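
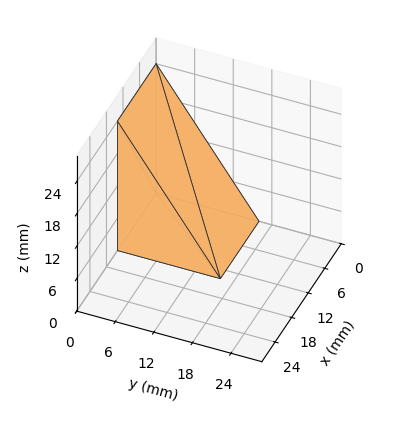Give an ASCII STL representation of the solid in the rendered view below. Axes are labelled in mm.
Reading the render: the shape is a wedge (ramp): 14 × 16 mm base, rising to 24 mm along the y=0 edge and sloping linearly to z=0 at y=16 (dimensions read to the nearest mm from the axis ticks). For the STL, each face is triangulated and given an outward normal.

solid part
  facet normal 0.0000 0.0000 -1.0000
    outer loop
      vertex 14.0 16.0 0.0
      vertex 14.0 0.0 0.0
      vertex 0.0 0.0 0.0
    endloop
  endfacet
  facet normal 0.0000 0.0000 -1.0000
    outer loop
      vertex 0.0 16.0 0.0
      vertex 14.0 16.0 0.0
      vertex 0.0 0.0 0.0
    endloop
  endfacet
  facet normal 0.0000 -1.0000 0.0000
    outer loop
      vertex 0.0 0.0 0.0
      vertex 14.0 0.0 0.0
      vertex 14.0 0.0 24.0
    endloop
  endfacet
  facet normal 0.0000 -1.0000 0.0000
    outer loop
      vertex 0.0 0.0 0.0
      vertex 14.0 0.0 24.0
      vertex 0.0 0.0 24.0
    endloop
  endfacet
  facet normal 0.0000 0.8321 0.5547
    outer loop
      vertex 0.0 0.0 24.0
      vertex 14.0 0.0 24.0
      vertex 14.0 16.0 0.0
    endloop
  endfacet
  facet normal 0.0000 0.8321 0.5547
    outer loop
      vertex 0.0 0.0 24.0
      vertex 14.0 16.0 0.0
      vertex 0.0 16.0 0.0
    endloop
  endfacet
  facet normal -1.0000 0.0000 0.0000
    outer loop
      vertex 0.0 0.0 24.0
      vertex 0.0 16.0 0.0
      vertex 0.0 0.0 0.0
    endloop
  endfacet
  facet normal 1.0000 0.0000 0.0000
    outer loop
      vertex 14.0 0.0 0.0
      vertex 14.0 16.0 0.0
      vertex 14.0 0.0 24.0
    endloop
  endfacet
endsolid part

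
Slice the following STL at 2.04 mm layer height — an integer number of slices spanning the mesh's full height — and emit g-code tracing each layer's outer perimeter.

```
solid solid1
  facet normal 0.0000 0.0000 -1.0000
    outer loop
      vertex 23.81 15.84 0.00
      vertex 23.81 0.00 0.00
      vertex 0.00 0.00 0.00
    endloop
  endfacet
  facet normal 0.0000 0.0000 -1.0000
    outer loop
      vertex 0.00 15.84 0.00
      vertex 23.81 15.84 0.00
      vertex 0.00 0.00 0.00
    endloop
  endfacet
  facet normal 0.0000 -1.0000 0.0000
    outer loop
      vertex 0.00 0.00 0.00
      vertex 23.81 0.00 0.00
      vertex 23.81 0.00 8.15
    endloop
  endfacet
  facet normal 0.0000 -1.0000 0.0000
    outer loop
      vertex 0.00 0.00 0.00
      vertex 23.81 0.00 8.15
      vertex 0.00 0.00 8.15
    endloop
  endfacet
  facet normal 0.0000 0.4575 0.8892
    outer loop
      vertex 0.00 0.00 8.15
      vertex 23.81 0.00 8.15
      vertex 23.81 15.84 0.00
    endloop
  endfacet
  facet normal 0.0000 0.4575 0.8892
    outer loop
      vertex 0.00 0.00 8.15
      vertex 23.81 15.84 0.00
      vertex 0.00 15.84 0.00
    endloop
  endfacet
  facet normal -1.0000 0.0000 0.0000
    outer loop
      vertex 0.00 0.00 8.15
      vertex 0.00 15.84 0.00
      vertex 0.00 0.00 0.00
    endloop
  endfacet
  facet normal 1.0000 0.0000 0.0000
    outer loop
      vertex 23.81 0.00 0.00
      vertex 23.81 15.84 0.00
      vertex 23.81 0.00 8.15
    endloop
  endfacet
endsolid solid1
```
; perimeter-only toolpath
G21 ; units = mm
G90 ; absolute positioning
G28 ; home
; layer 1
G0 Z2.04
G0 X0.00 Y0.00
G1 X23.81 Y0.00
G1 X23.81 Y11.88
G1 X0.00 Y11.88
G1 X0.00 Y0.00
; layer 2
G0 Z4.08
G0 X0.00 Y0.00
G1 X23.81 Y0.00
G1 X23.81 Y7.92
G1 X0.00 Y7.92
G1 X0.00 Y0.00
; layer 3
G0 Z6.11
G0 X0.00 Y0.00
G1 X23.81 Y0.00
G1 X23.81 Y3.96
G1 X0.00 Y3.96
G1 X0.00 Y0.00
M2 ; end

The solid is a wedge (ramp): 23.8 × 15.8 mm base, rising to 8.15 mm along the y=0 edge and sloping linearly to z=0 at y=15.8. Slicing at Δz = 2.04 mm — 4 equal slices spanning the solid's height, so layer i sits at z = i·h/4 — gives 3 non-empty perimeters. Each is a 4-segment closed polygon; G0 lifts to the layer z and rapids to the start vertex, then G1 traces the edges. The cross-section shrinks linearly with z (the slice at the apex is degenerate and omitted).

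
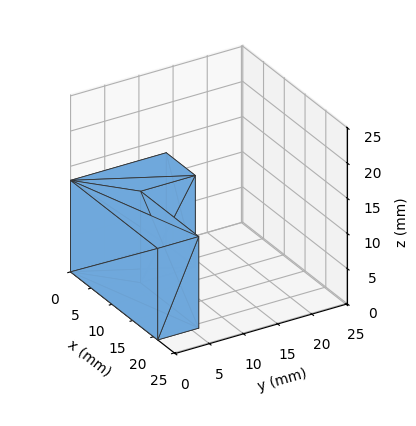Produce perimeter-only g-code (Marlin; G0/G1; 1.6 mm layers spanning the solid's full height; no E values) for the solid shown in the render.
Reading the render: the shape is an L-shaped prism: outer 21 × 14 mm, arm thicknesses ≈ 6 mm (horizontal) and 7 mm (vertical), extruded 13 mm in z (dimensions read to the nearest mm from the axis ticks). For the g-code, the solid's height is divided into equal slices at the stated Δz and each level perimeter traced with G1 moves after a G0 lift.

; perimeter-only toolpath
G21 ; units = mm
G90 ; absolute positioning
G28 ; home
; layer 1
G0 Z1.6
G0 X0.0 Y0.0
G1 X21.0 Y0.0
G1 X21.0 Y6.0
G1 X7.0 Y6.0
G1 X7.0 Y14.0
G1 X0.0 Y14.0
G1 X0.0 Y0.0
; layer 2
G0 Z3.2
G0 X0.0 Y0.0
G1 X21.0 Y0.0
G1 X21.0 Y6.0
G1 X7.0 Y6.0
G1 X7.0 Y14.0
G1 X0.0 Y14.0
G1 X0.0 Y0.0
; layer 3
G0 Z4.9
G0 X0.0 Y0.0
G1 X21.0 Y0.0
G1 X21.0 Y6.0
G1 X7.0 Y6.0
G1 X7.0 Y14.0
G1 X0.0 Y14.0
G1 X0.0 Y0.0
; layer 4
G0 Z6.5
G0 X0.0 Y0.0
G1 X21.0 Y0.0
G1 X21.0 Y6.0
G1 X7.0 Y6.0
G1 X7.0 Y14.0
G1 X0.0 Y14.0
G1 X0.0 Y0.0
; layer 5
G0 Z8.1
G0 X0.0 Y0.0
G1 X21.0 Y0.0
G1 X21.0 Y6.0
G1 X7.0 Y6.0
G1 X7.0 Y14.0
G1 X0.0 Y14.0
G1 X0.0 Y0.0
; layer 6
G0 Z9.8
G0 X0.0 Y0.0
G1 X21.0 Y0.0
G1 X21.0 Y6.0
G1 X7.0 Y6.0
G1 X7.0 Y14.0
G1 X0.0 Y14.0
G1 X0.0 Y0.0
; layer 7
G0 Z11.4
G0 X0.0 Y0.0
G1 X21.0 Y0.0
G1 X21.0 Y6.0
G1 X7.0 Y6.0
G1 X7.0 Y14.0
G1 X0.0 Y14.0
G1 X0.0 Y0.0
; layer 8
G0 Z13.0
G0 X0.0 Y0.0
G1 X21.0 Y0.0
G1 X21.0 Y6.0
G1 X7.0 Y6.0
G1 X7.0 Y14.0
G1 X0.0 Y14.0
G1 X0.0 Y0.0
M2 ; end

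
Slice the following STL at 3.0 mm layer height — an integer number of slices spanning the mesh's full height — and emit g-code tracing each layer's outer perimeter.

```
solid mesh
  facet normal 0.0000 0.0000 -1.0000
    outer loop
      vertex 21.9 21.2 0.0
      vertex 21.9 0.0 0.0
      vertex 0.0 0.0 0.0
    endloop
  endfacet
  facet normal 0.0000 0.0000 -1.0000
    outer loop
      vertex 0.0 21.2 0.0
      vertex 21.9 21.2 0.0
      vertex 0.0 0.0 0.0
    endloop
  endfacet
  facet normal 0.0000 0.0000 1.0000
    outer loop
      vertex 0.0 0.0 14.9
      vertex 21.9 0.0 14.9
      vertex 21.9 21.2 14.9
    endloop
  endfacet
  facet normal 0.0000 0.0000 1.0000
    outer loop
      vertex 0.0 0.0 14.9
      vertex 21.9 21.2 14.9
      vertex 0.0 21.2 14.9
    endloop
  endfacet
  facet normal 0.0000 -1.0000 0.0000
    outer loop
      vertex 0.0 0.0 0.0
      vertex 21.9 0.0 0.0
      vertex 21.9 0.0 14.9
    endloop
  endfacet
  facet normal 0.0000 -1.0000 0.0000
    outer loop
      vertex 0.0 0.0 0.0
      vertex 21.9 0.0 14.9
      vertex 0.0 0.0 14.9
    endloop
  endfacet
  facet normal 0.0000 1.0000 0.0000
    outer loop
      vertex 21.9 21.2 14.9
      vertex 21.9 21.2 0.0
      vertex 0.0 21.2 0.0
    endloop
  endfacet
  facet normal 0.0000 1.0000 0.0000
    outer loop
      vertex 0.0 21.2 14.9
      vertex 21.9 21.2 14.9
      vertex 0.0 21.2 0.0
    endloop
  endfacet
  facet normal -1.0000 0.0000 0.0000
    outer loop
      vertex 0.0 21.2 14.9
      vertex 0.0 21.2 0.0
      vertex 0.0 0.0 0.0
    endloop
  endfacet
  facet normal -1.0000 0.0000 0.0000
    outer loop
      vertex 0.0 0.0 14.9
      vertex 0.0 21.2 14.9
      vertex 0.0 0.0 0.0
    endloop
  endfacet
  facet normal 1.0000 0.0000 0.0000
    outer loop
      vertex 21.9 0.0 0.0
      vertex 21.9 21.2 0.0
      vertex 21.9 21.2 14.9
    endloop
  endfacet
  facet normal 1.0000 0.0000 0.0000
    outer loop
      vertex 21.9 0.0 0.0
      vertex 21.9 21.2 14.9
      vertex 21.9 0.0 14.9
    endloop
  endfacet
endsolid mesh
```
; perimeter-only toolpath
G21 ; units = mm
G90 ; absolute positioning
G28 ; home
; layer 1
G0 Z3.0
G0 X0.0 Y0.0
G1 X21.9 Y0.0
G1 X21.9 Y21.2
G1 X0.0 Y21.2
G1 X0.0 Y0.0
; layer 2
G0 Z6.0
G0 X0.0 Y0.0
G1 X21.9 Y0.0
G1 X21.9 Y21.2
G1 X0.0 Y21.2
G1 X0.0 Y0.0
; layer 3
G0 Z8.9
G0 X0.0 Y0.0
G1 X21.9 Y0.0
G1 X21.9 Y21.2
G1 X0.0 Y21.2
G1 X0.0 Y0.0
; layer 4
G0 Z11.9
G0 X0.0 Y0.0
G1 X21.9 Y0.0
G1 X21.9 Y21.2
G1 X0.0 Y21.2
G1 X0.0 Y0.0
; layer 5
G0 Z14.9
G0 X0.0 Y0.0
G1 X21.9 Y0.0
G1 X21.9 Y21.2
G1 X0.0 Y21.2
G1 X0.0 Y0.0
M2 ; end

The solid is a rectangular box, roughly 21.9 × 21.2 mm footprint and 14.9 mm tall. Slicing at Δz = 3.0 mm — 5 equal slices spanning the solid's height, so layer i sits at z = i·h/5 — gives 5 non-empty perimeters. Each is a 4-segment closed polygon; G0 lifts to the layer z and rapids to the start vertex, then G1 traces the edges.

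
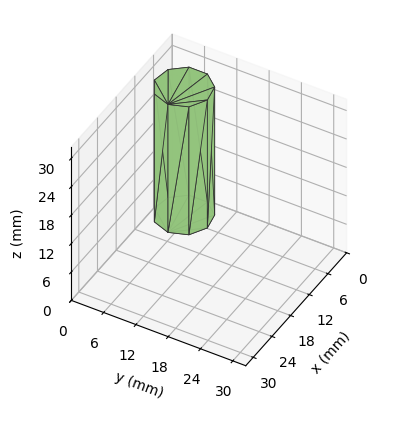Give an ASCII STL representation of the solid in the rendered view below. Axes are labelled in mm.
Reading the render: the shape is a regular 9-sided prism (a cylinder approximated with 9 flat sides), circumscribed radius ≈ 5 mm, height ≈ 27 mm (dimensions read to the nearest mm from the axis ticks). For the STL, each face is triangulated and given an outward normal.

solid part
  facet normal 0.0000 0.0000 -1.0000
    outer loop
      vertex 5.87 9.92 0.00
      vertex 8.83 8.21 0.00
      vertex 10.00 5.00 0.00
    endloop
  endfacet
  facet normal 0.0000 0.0000 -1.0000
    outer loop
      vertex 2.50 9.33 0.00
      vertex 5.87 9.92 0.00
      vertex 10.00 5.00 0.00
    endloop
  endfacet
  facet normal 0.0000 0.0000 -1.0000
    outer loop
      vertex 0.30 6.71 0.00
      vertex 2.50 9.33 0.00
      vertex 10.00 5.00 0.00
    endloop
  endfacet
  facet normal 0.0000 0.0000 -1.0000
    outer loop
      vertex 0.30 3.29 0.00
      vertex 0.30 6.71 0.00
      vertex 10.00 5.00 0.00
    endloop
  endfacet
  facet normal 0.0000 0.0000 -1.0000
    outer loop
      vertex 2.50 0.67 0.00
      vertex 0.30 3.29 0.00
      vertex 10.00 5.00 0.00
    endloop
  endfacet
  facet normal 0.0000 0.0000 -1.0000
    outer loop
      vertex 5.87 0.08 0.00
      vertex 2.50 0.67 0.00
      vertex 10.00 5.00 0.00
    endloop
  endfacet
  facet normal 0.0000 0.0000 -1.0000
    outer loop
      vertex 8.83 1.79 0.00
      vertex 5.87 0.08 0.00
      vertex 10.00 5.00 0.00
    endloop
  endfacet
  facet normal 0.0000 0.0000 1.0000
    outer loop
      vertex 10.00 5.00 27.00
      vertex 8.83 8.21 27.00
      vertex 5.87 9.92 27.00
    endloop
  endfacet
  facet normal 0.0000 0.0000 1.0000
    outer loop
      vertex 10.00 5.00 27.00
      vertex 5.87 9.92 27.00
      vertex 2.50 9.33 27.00
    endloop
  endfacet
  facet normal 0.0000 0.0000 1.0000
    outer loop
      vertex 10.00 5.00 27.00
      vertex 2.50 9.33 27.00
      vertex 0.30 6.71 27.00
    endloop
  endfacet
  facet normal 0.0000 0.0000 1.0000
    outer loop
      vertex 10.00 5.00 27.00
      vertex 0.30 6.71 27.00
      vertex 0.30 3.29 27.00
    endloop
  endfacet
  facet normal 0.0000 0.0000 1.0000
    outer loop
      vertex 10.00 5.00 27.00
      vertex 0.30 3.29 27.00
      vertex 2.50 0.67 27.00
    endloop
  endfacet
  facet normal 0.0000 0.0000 1.0000
    outer loop
      vertex 10.00 5.00 27.00
      vertex 2.50 0.67 27.00
      vertex 5.87 0.08 27.00
    endloop
  endfacet
  facet normal 0.0000 0.0000 1.0000
    outer loop
      vertex 10.00 5.00 27.00
      vertex 5.87 0.08 27.00
      vertex 8.83 1.79 27.00
    endloop
  endfacet
  facet normal 0.9395 0.3424 0.0000
    outer loop
      vertex 10.00 5.00 0.00
      vertex 8.83 8.21 0.00
      vertex 8.83 8.21 27.00
    endloop
  endfacet
  facet normal 0.9395 0.3424 0.0000
    outer loop
      vertex 10.00 5.00 0.00
      vertex 8.83 8.21 27.00
      vertex 10.00 5.00 27.00
    endloop
  endfacet
  facet normal 0.5002 0.8659 0.0000
    outer loop
      vertex 8.83 8.21 0.00
      vertex 5.87 9.92 0.00
      vertex 5.87 9.92 27.00
    endloop
  endfacet
  facet normal 0.5002 0.8659 0.0000
    outer loop
      vertex 8.83 8.21 0.00
      vertex 5.87 9.92 27.00
      vertex 8.83 8.21 27.00
    endloop
  endfacet
  facet normal -0.1725 0.9850 0.0000
    outer loop
      vertex 5.87 9.92 0.00
      vertex 2.50 9.33 0.00
      vertex 2.50 9.33 27.00
    endloop
  endfacet
  facet normal -0.1725 0.9850 0.0000
    outer loop
      vertex 5.87 9.92 0.00
      vertex 2.50 9.33 27.00
      vertex 5.87 9.92 27.00
    endloop
  endfacet
  facet normal -0.7658 0.6431 0.0000
    outer loop
      vertex 2.50 9.33 0.00
      vertex 0.30 6.71 0.00
      vertex 0.30 6.71 27.00
    endloop
  endfacet
  facet normal -0.7658 0.6431 0.0000
    outer loop
      vertex 2.50 9.33 0.00
      vertex 0.30 6.71 27.00
      vertex 2.50 9.33 27.00
    endloop
  endfacet
  facet normal -1.0000 0.0000 0.0000
    outer loop
      vertex 0.30 6.71 0.00
      vertex 0.30 3.29 0.00
      vertex 0.30 3.29 27.00
    endloop
  endfacet
  facet normal -1.0000 0.0000 0.0000
    outer loop
      vertex 0.30 6.71 0.00
      vertex 0.30 3.29 27.00
      vertex 0.30 6.71 27.00
    endloop
  endfacet
  facet normal -0.7658 -0.6431 0.0000
    outer loop
      vertex 0.30 3.29 0.00
      vertex 2.50 0.67 0.00
      vertex 2.50 0.67 27.00
    endloop
  endfacet
  facet normal -0.7658 -0.6431 0.0000
    outer loop
      vertex 0.30 3.29 0.00
      vertex 2.50 0.67 27.00
      vertex 0.30 3.29 27.00
    endloop
  endfacet
  facet normal -0.1725 -0.9850 0.0000
    outer loop
      vertex 2.50 0.67 0.00
      vertex 5.87 0.08 0.00
      vertex 5.87 0.08 27.00
    endloop
  endfacet
  facet normal -0.1725 -0.9850 0.0000
    outer loop
      vertex 2.50 0.67 0.00
      vertex 5.87 0.08 27.00
      vertex 2.50 0.67 27.00
    endloop
  endfacet
  facet normal 0.5002 -0.8659 0.0000
    outer loop
      vertex 5.87 0.08 0.00
      vertex 8.83 1.79 0.00
      vertex 8.83 1.79 27.00
    endloop
  endfacet
  facet normal 0.5002 -0.8659 0.0000
    outer loop
      vertex 5.87 0.08 0.00
      vertex 8.83 1.79 27.00
      vertex 5.87 0.08 27.00
    endloop
  endfacet
  facet normal 0.9395 -0.3424 0.0000
    outer loop
      vertex 8.83 1.79 0.00
      vertex 10.00 5.00 0.00
      vertex 10.00 5.00 27.00
    endloop
  endfacet
  facet normal 0.9395 -0.3424 0.0000
    outer loop
      vertex 8.83 1.79 0.00
      vertex 10.00 5.00 27.00
      vertex 8.83 1.79 27.00
    endloop
  endfacet
endsolid part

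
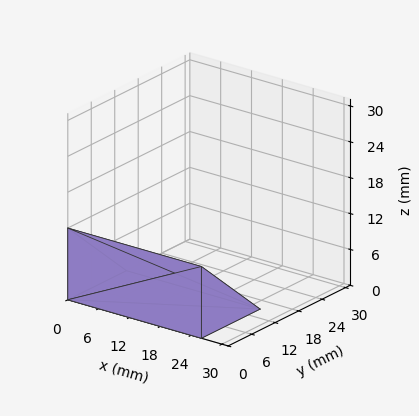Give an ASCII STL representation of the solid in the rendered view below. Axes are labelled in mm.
Reading the render: the shape is a wedge (ramp): 26 × 15 mm base, rising to 12 mm along the y=0 edge and sloping linearly to z=0 at y=15 (dimensions read to the nearest mm from the axis ticks). For the STL, each face is triangulated and given an outward normal.

solid part
  facet normal 0.0000 0.0000 -1.0000
    outer loop
      vertex 26.0 15.0 0.0
      vertex 26.0 0.0 0.0
      vertex 0.0 0.0 0.0
    endloop
  endfacet
  facet normal 0.0000 0.0000 -1.0000
    outer loop
      vertex 0.0 15.0 0.0
      vertex 26.0 15.0 0.0
      vertex 0.0 0.0 0.0
    endloop
  endfacet
  facet normal 0.0000 -1.0000 0.0000
    outer loop
      vertex 0.0 0.0 0.0
      vertex 26.0 0.0 0.0
      vertex 26.0 0.0 12.0
    endloop
  endfacet
  facet normal 0.0000 -1.0000 0.0000
    outer loop
      vertex 0.0 0.0 0.0
      vertex 26.0 0.0 12.0
      vertex 0.0 0.0 12.0
    endloop
  endfacet
  facet normal 0.0000 0.6247 0.7809
    outer loop
      vertex 0.0 0.0 12.0
      vertex 26.0 0.0 12.0
      vertex 26.0 15.0 0.0
    endloop
  endfacet
  facet normal 0.0000 0.6247 0.7809
    outer loop
      vertex 0.0 0.0 12.0
      vertex 26.0 15.0 0.0
      vertex 0.0 15.0 0.0
    endloop
  endfacet
  facet normal -1.0000 0.0000 0.0000
    outer loop
      vertex 0.0 0.0 12.0
      vertex 0.0 15.0 0.0
      vertex 0.0 0.0 0.0
    endloop
  endfacet
  facet normal 1.0000 0.0000 0.0000
    outer loop
      vertex 26.0 0.0 0.0
      vertex 26.0 15.0 0.0
      vertex 26.0 0.0 12.0
    endloop
  endfacet
endsolid part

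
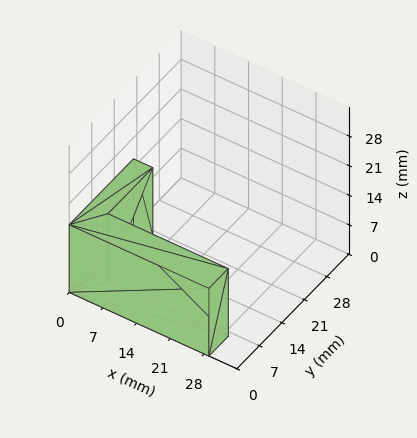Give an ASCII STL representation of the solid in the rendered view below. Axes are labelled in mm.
Reading the render: the shape is an L-shaped prism: outer 29 × 20 mm, arm thicknesses ≈ 6 mm (horizontal) and 4 mm (vertical), extruded 16 mm in z (dimensions read to the nearest mm from the axis ticks). For the STL, each face is triangulated and given an outward normal.

solid part
  facet normal 0.0000 0.0000 -1.0000
    outer loop
      vertex 29.0 6.0 0.0
      vertex 29.0 0.0 0.0
      vertex 0.0 0.0 0.0
    endloop
  endfacet
  facet normal 0.0000 0.0000 -1.0000
    outer loop
      vertex 4.0 6.0 0.0
      vertex 29.0 6.0 0.0
      vertex 0.0 0.0 0.0
    endloop
  endfacet
  facet normal 0.0000 0.0000 -1.0000
    outer loop
      vertex 4.0 20.0 0.0
      vertex 4.0 6.0 0.0
      vertex 0.0 0.0 0.0
    endloop
  endfacet
  facet normal 0.0000 0.0000 -1.0000
    outer loop
      vertex 0.0 20.0 0.0
      vertex 4.0 20.0 0.0
      vertex 0.0 0.0 0.0
    endloop
  endfacet
  facet normal 0.0000 0.0000 1.0000
    outer loop
      vertex 0.0 0.0 16.0
      vertex 29.0 0.0 16.0
      vertex 29.0 6.0 16.0
    endloop
  endfacet
  facet normal 0.0000 0.0000 1.0000
    outer loop
      vertex 0.0 0.0 16.0
      vertex 29.0 6.0 16.0
      vertex 4.0 6.0 16.0
    endloop
  endfacet
  facet normal 0.0000 0.0000 1.0000
    outer loop
      vertex 0.0 0.0 16.0
      vertex 4.0 6.0 16.0
      vertex 4.0 20.0 16.0
    endloop
  endfacet
  facet normal 0.0000 0.0000 1.0000
    outer loop
      vertex 0.0 0.0 16.0
      vertex 4.0 20.0 16.0
      vertex 0.0 20.0 16.0
    endloop
  endfacet
  facet normal 0.0000 -1.0000 0.0000
    outer loop
      vertex 0.0 0.0 0.0
      vertex 29.0 0.0 0.0
      vertex 29.0 0.0 16.0
    endloop
  endfacet
  facet normal 0.0000 -1.0000 0.0000
    outer loop
      vertex 0.0 0.0 0.0
      vertex 29.0 0.0 16.0
      vertex 0.0 0.0 16.0
    endloop
  endfacet
  facet normal 1.0000 0.0000 0.0000
    outer loop
      vertex 29.0 0.0 0.0
      vertex 29.0 6.0 0.0
      vertex 29.0 6.0 16.0
    endloop
  endfacet
  facet normal 1.0000 0.0000 0.0000
    outer loop
      vertex 29.0 0.0 0.0
      vertex 29.0 6.0 16.0
      vertex 29.0 0.0 16.0
    endloop
  endfacet
  facet normal 0.0000 1.0000 0.0000
    outer loop
      vertex 29.0 6.0 0.0
      vertex 4.0 6.0 0.0
      vertex 4.0 6.0 16.0
    endloop
  endfacet
  facet normal 0.0000 1.0000 0.0000
    outer loop
      vertex 29.0 6.0 0.0
      vertex 4.0 6.0 16.0
      vertex 29.0 6.0 16.0
    endloop
  endfacet
  facet normal 1.0000 0.0000 0.0000
    outer loop
      vertex 4.0 6.0 0.0
      vertex 4.0 20.0 0.0
      vertex 4.0 20.0 16.0
    endloop
  endfacet
  facet normal 1.0000 0.0000 0.0000
    outer loop
      vertex 4.0 6.0 0.0
      vertex 4.0 20.0 16.0
      vertex 4.0 6.0 16.0
    endloop
  endfacet
  facet normal 0.0000 1.0000 0.0000
    outer loop
      vertex 4.0 20.0 0.0
      vertex 0.0 20.0 0.0
      vertex 0.0 20.0 16.0
    endloop
  endfacet
  facet normal 0.0000 1.0000 0.0000
    outer loop
      vertex 4.0 20.0 0.0
      vertex 0.0 20.0 16.0
      vertex 4.0 20.0 16.0
    endloop
  endfacet
  facet normal -1.0000 0.0000 0.0000
    outer loop
      vertex 0.0 20.0 0.0
      vertex 0.0 0.0 0.0
      vertex 0.0 0.0 16.0
    endloop
  endfacet
  facet normal -1.0000 0.0000 0.0000
    outer loop
      vertex 0.0 20.0 0.0
      vertex 0.0 0.0 16.0
      vertex 0.0 20.0 16.0
    endloop
  endfacet
endsolid part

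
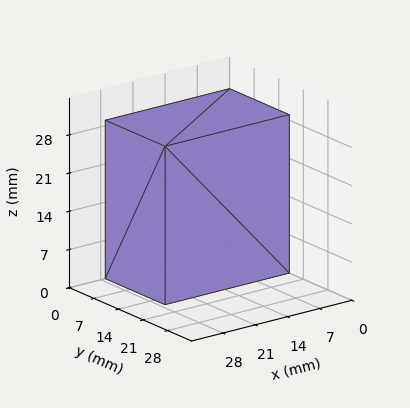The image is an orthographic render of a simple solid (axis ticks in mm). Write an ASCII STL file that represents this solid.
Reading the render: the shape is a rectangular box, roughly 27 × 17 mm footprint and 29 mm tall (dimensions read to the nearest mm from the axis ticks). For the STL, each face is triangulated and given an outward normal.

solid part
  facet normal 0.0000 0.0000 -1.0000
    outer loop
      vertex 27.00 17.00 0.00
      vertex 27.00 0.00 0.00
      vertex 0.00 0.00 0.00
    endloop
  endfacet
  facet normal 0.0000 0.0000 -1.0000
    outer loop
      vertex 0.00 17.00 0.00
      vertex 27.00 17.00 0.00
      vertex 0.00 0.00 0.00
    endloop
  endfacet
  facet normal 0.0000 0.0000 1.0000
    outer loop
      vertex 0.00 0.00 29.00
      vertex 27.00 0.00 29.00
      vertex 27.00 17.00 29.00
    endloop
  endfacet
  facet normal 0.0000 0.0000 1.0000
    outer loop
      vertex 0.00 0.00 29.00
      vertex 27.00 17.00 29.00
      vertex 0.00 17.00 29.00
    endloop
  endfacet
  facet normal 0.0000 -1.0000 0.0000
    outer loop
      vertex 0.00 0.00 0.00
      vertex 27.00 0.00 0.00
      vertex 27.00 0.00 29.00
    endloop
  endfacet
  facet normal 0.0000 -1.0000 0.0000
    outer loop
      vertex 0.00 0.00 0.00
      vertex 27.00 0.00 29.00
      vertex 0.00 0.00 29.00
    endloop
  endfacet
  facet normal 0.0000 1.0000 0.0000
    outer loop
      vertex 27.00 17.00 29.00
      vertex 27.00 17.00 0.00
      vertex 0.00 17.00 0.00
    endloop
  endfacet
  facet normal 0.0000 1.0000 0.0000
    outer loop
      vertex 0.00 17.00 29.00
      vertex 27.00 17.00 29.00
      vertex 0.00 17.00 0.00
    endloop
  endfacet
  facet normal -1.0000 0.0000 0.0000
    outer loop
      vertex 0.00 17.00 29.00
      vertex 0.00 17.00 0.00
      vertex 0.00 0.00 0.00
    endloop
  endfacet
  facet normal -1.0000 0.0000 0.0000
    outer loop
      vertex 0.00 0.00 29.00
      vertex 0.00 17.00 29.00
      vertex 0.00 0.00 0.00
    endloop
  endfacet
  facet normal 1.0000 0.0000 0.0000
    outer loop
      vertex 27.00 0.00 0.00
      vertex 27.00 17.00 0.00
      vertex 27.00 17.00 29.00
    endloop
  endfacet
  facet normal 1.0000 0.0000 0.0000
    outer loop
      vertex 27.00 0.00 0.00
      vertex 27.00 17.00 29.00
      vertex 27.00 0.00 29.00
    endloop
  endfacet
endsolid part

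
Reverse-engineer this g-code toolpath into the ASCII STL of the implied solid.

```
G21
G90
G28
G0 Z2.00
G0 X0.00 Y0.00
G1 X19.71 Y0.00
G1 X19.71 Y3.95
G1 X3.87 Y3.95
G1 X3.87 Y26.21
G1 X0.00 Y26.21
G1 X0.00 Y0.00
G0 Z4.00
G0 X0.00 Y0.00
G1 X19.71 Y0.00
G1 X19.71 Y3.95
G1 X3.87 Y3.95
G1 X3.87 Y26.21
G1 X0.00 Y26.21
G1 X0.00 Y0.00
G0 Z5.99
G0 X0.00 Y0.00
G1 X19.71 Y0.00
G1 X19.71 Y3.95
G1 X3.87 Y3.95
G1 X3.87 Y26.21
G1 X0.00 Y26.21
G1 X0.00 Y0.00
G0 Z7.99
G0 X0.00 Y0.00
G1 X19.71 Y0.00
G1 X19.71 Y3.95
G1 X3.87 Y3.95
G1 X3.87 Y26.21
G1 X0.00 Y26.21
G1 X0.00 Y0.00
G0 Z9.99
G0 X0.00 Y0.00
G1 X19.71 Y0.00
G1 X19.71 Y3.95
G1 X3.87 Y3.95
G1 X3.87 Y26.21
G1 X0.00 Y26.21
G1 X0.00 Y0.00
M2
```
solid part
  facet normal 0.0000 0.0000 -1.0000
    outer loop
      vertex 19.71 3.95 0.00
      vertex 19.71 0.00 0.00
      vertex 0.00 0.00 0.00
    endloop
  endfacet
  facet normal 0.0000 0.0000 -1.0000
    outer loop
      vertex 3.87 3.95 0.00
      vertex 19.71 3.95 0.00
      vertex 0.00 0.00 0.00
    endloop
  endfacet
  facet normal 0.0000 0.0000 -1.0000
    outer loop
      vertex 3.87 26.21 0.00
      vertex 3.87 3.95 0.00
      vertex 0.00 0.00 0.00
    endloop
  endfacet
  facet normal 0.0000 0.0000 -1.0000
    outer loop
      vertex 0.00 26.21 0.00
      vertex 3.87 26.21 0.00
      vertex 0.00 0.00 0.00
    endloop
  endfacet
  facet normal 0.0000 0.0000 1.0000
    outer loop
      vertex 0.00 0.00 9.99
      vertex 19.71 0.00 9.99
      vertex 19.71 3.95 9.99
    endloop
  endfacet
  facet normal 0.0000 0.0000 1.0000
    outer loop
      vertex 0.00 0.00 9.99
      vertex 19.71 3.95 9.99
      vertex 3.87 3.95 9.99
    endloop
  endfacet
  facet normal 0.0000 0.0000 1.0000
    outer loop
      vertex 0.00 0.00 9.99
      vertex 3.87 3.95 9.99
      vertex 3.87 26.21 9.99
    endloop
  endfacet
  facet normal 0.0000 0.0000 1.0000
    outer loop
      vertex 0.00 0.00 9.99
      vertex 3.87 26.21 9.99
      vertex 0.00 26.21 9.99
    endloop
  endfacet
  facet normal 0.0000 -1.0000 0.0000
    outer loop
      vertex 0.00 0.00 0.00
      vertex 19.71 0.00 0.00
      vertex 19.71 0.00 9.99
    endloop
  endfacet
  facet normal 0.0000 -1.0000 0.0000
    outer loop
      vertex 0.00 0.00 0.00
      vertex 19.71 0.00 9.99
      vertex 0.00 0.00 9.99
    endloop
  endfacet
  facet normal 1.0000 0.0000 0.0000
    outer loop
      vertex 19.71 0.00 0.00
      vertex 19.71 3.95 0.00
      vertex 19.71 3.95 9.99
    endloop
  endfacet
  facet normal 1.0000 0.0000 0.0000
    outer loop
      vertex 19.71 0.00 0.00
      vertex 19.71 3.95 9.99
      vertex 19.71 0.00 9.99
    endloop
  endfacet
  facet normal 0.0000 1.0000 0.0000
    outer loop
      vertex 19.71 3.95 0.00
      vertex 3.87 3.95 0.00
      vertex 3.87 3.95 9.99
    endloop
  endfacet
  facet normal 0.0000 1.0000 0.0000
    outer loop
      vertex 19.71 3.95 0.00
      vertex 3.87 3.95 9.99
      vertex 19.71 3.95 9.99
    endloop
  endfacet
  facet normal 1.0000 0.0000 0.0000
    outer loop
      vertex 3.87 3.95 0.00
      vertex 3.87 26.21 0.00
      vertex 3.87 26.21 9.99
    endloop
  endfacet
  facet normal 1.0000 0.0000 0.0000
    outer loop
      vertex 3.87 3.95 0.00
      vertex 3.87 26.21 9.99
      vertex 3.87 3.95 9.99
    endloop
  endfacet
  facet normal 0.0000 1.0000 0.0000
    outer loop
      vertex 3.87 26.21 0.00
      vertex 0.00 26.21 0.00
      vertex 0.00 26.21 9.99
    endloop
  endfacet
  facet normal 0.0000 1.0000 0.0000
    outer loop
      vertex 3.87 26.21 0.00
      vertex 0.00 26.21 9.99
      vertex 3.87 26.21 9.99
    endloop
  endfacet
  facet normal -1.0000 0.0000 0.0000
    outer loop
      vertex 0.00 26.21 0.00
      vertex 0.00 0.00 0.00
      vertex 0.00 0.00 9.99
    endloop
  endfacet
  facet normal -1.0000 0.0000 0.0000
    outer loop
      vertex 0.00 26.21 0.00
      vertex 0.00 0.00 9.99
      vertex 0.00 26.21 9.99
    endloop
  endfacet
endsolid part

The G0 Z moves step by Δz≈2.00 mm. Every layer's G1 loop is the same polygon, so the solid is a straight extrusion of it from z=0 to z≈9.99. Closing with flat bottom and top caps and triangulating gives 20 facets — an L-shaped prism: outer 19.7 × 26.2 mm, arm thicknesses ≈ 3.95 mm (horizontal) and 3.87 mm (vertical), extruded 9.99 mm in z.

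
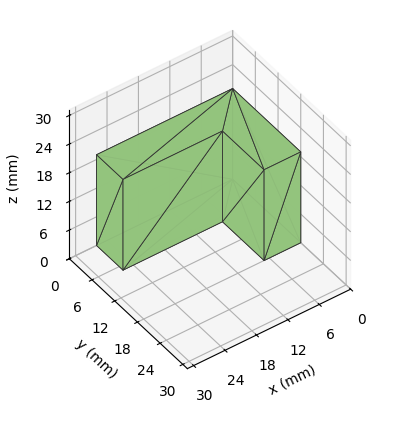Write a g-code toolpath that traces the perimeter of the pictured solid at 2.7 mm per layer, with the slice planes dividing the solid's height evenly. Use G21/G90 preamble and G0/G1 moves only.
Reading the render: the shape is an L-shaped prism: outer 26 × 18 mm, arm thicknesses ≈ 7 mm (horizontal) and 7 mm (vertical), extruded 19 mm in z (dimensions read to the nearest mm from the axis ticks). For the g-code, the solid's height is divided into equal slices at the stated Δz and each level perimeter traced with G1 moves after a G0 lift.

; perimeter-only toolpath
G21 ; units = mm
G90 ; absolute positioning
G28 ; home
; layer 1
G0 Z2.7
G0 X0.0 Y0.0
G1 X26.0 Y0.0
G1 X26.0 Y7.0
G1 X7.0 Y7.0
G1 X7.0 Y18.0
G1 X0.0 Y18.0
G1 X0.0 Y0.0
; layer 2
G0 Z5.4
G0 X0.0 Y0.0
G1 X26.0 Y0.0
G1 X26.0 Y7.0
G1 X7.0 Y7.0
G1 X7.0 Y18.0
G1 X0.0 Y18.0
G1 X0.0 Y0.0
; layer 3
G0 Z8.1
G0 X0.0 Y0.0
G1 X26.0 Y0.0
G1 X26.0 Y7.0
G1 X7.0 Y7.0
G1 X7.0 Y18.0
G1 X0.0 Y18.0
G1 X0.0 Y0.0
; layer 4
G0 Z10.9
G0 X0.0 Y0.0
G1 X26.0 Y0.0
G1 X26.0 Y7.0
G1 X7.0 Y7.0
G1 X7.0 Y18.0
G1 X0.0 Y18.0
G1 X0.0 Y0.0
; layer 5
G0 Z13.6
G0 X0.0 Y0.0
G1 X26.0 Y0.0
G1 X26.0 Y7.0
G1 X7.0 Y7.0
G1 X7.0 Y18.0
G1 X0.0 Y18.0
G1 X0.0 Y0.0
; layer 6
G0 Z16.3
G0 X0.0 Y0.0
G1 X26.0 Y0.0
G1 X26.0 Y7.0
G1 X7.0 Y7.0
G1 X7.0 Y18.0
G1 X0.0 Y18.0
G1 X0.0 Y0.0
; layer 7
G0 Z19.0
G0 X0.0 Y0.0
G1 X26.0 Y0.0
G1 X26.0 Y7.0
G1 X7.0 Y7.0
G1 X7.0 Y18.0
G1 X0.0 Y18.0
G1 X0.0 Y0.0
M2 ; end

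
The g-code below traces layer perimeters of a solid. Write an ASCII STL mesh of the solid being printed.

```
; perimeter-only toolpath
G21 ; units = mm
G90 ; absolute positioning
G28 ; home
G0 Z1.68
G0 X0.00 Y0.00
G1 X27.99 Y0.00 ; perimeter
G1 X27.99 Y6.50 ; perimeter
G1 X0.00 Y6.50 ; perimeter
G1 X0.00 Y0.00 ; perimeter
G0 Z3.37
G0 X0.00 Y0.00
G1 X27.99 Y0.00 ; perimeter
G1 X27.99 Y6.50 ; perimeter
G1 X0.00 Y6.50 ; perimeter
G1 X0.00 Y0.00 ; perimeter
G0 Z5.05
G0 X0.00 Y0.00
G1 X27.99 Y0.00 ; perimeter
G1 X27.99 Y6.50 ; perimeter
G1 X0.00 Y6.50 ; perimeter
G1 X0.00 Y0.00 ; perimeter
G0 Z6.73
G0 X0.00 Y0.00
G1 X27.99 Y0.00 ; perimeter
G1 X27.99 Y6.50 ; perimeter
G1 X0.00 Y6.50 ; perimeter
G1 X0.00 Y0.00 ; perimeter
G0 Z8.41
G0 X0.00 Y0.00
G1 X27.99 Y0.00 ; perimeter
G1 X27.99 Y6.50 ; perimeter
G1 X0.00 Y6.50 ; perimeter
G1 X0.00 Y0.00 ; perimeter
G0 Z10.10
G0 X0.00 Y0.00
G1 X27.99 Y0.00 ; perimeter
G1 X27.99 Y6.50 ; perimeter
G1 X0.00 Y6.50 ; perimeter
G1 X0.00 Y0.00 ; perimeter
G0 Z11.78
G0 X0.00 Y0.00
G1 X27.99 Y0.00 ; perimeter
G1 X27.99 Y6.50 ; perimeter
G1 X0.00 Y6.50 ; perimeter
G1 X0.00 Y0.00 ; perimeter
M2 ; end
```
solid part
  facet normal 0.0000 0.0000 -1.0000
    outer loop
      vertex 27.99 6.50 0.00
      vertex 27.99 0.00 0.00
      vertex 0.00 0.00 0.00
    endloop
  endfacet
  facet normal 0.0000 0.0000 -1.0000
    outer loop
      vertex 0.00 6.50 0.00
      vertex 27.99 6.50 0.00
      vertex 0.00 0.00 0.00
    endloop
  endfacet
  facet normal 0.0000 0.0000 1.0000
    outer loop
      vertex 0.00 0.00 11.78
      vertex 27.99 0.00 11.78
      vertex 27.99 6.50 11.78
    endloop
  endfacet
  facet normal 0.0000 0.0000 1.0000
    outer loop
      vertex 0.00 0.00 11.78
      vertex 27.99 6.50 11.78
      vertex 0.00 6.50 11.78
    endloop
  endfacet
  facet normal 0.0000 -1.0000 0.0000
    outer loop
      vertex 0.00 0.00 0.00
      vertex 27.99 0.00 0.00
      vertex 27.99 0.00 11.78
    endloop
  endfacet
  facet normal 0.0000 -1.0000 0.0000
    outer loop
      vertex 0.00 0.00 0.00
      vertex 27.99 0.00 11.78
      vertex 0.00 0.00 11.78
    endloop
  endfacet
  facet normal 0.0000 1.0000 0.0000
    outer loop
      vertex 27.99 6.50 11.78
      vertex 27.99 6.50 0.00
      vertex 0.00 6.50 0.00
    endloop
  endfacet
  facet normal 0.0000 1.0000 0.0000
    outer loop
      vertex 0.00 6.50 11.78
      vertex 27.99 6.50 11.78
      vertex 0.00 6.50 0.00
    endloop
  endfacet
  facet normal -1.0000 0.0000 0.0000
    outer loop
      vertex 0.00 6.50 11.78
      vertex 0.00 6.50 0.00
      vertex 0.00 0.00 0.00
    endloop
  endfacet
  facet normal -1.0000 0.0000 0.0000
    outer loop
      vertex 0.00 0.00 11.78
      vertex 0.00 6.50 11.78
      vertex 0.00 0.00 0.00
    endloop
  endfacet
  facet normal 1.0000 0.0000 0.0000
    outer loop
      vertex 27.99 0.00 0.00
      vertex 27.99 6.50 0.00
      vertex 27.99 6.50 11.78
    endloop
  endfacet
  facet normal 1.0000 0.0000 0.0000
    outer loop
      vertex 27.99 0.00 0.00
      vertex 27.99 6.50 11.78
      vertex 27.99 0.00 11.78
    endloop
  endfacet
endsolid part

The G0 Z moves step by Δz≈1.68 mm. Every layer's G1 loop is the same polygon, so the solid is a straight extrusion of it from z=0 to z≈11.8. Closing with flat bottom and top caps and triangulating gives 12 facets — a rectangular box, roughly 28 × 6.5 mm footprint and 11.8 mm tall.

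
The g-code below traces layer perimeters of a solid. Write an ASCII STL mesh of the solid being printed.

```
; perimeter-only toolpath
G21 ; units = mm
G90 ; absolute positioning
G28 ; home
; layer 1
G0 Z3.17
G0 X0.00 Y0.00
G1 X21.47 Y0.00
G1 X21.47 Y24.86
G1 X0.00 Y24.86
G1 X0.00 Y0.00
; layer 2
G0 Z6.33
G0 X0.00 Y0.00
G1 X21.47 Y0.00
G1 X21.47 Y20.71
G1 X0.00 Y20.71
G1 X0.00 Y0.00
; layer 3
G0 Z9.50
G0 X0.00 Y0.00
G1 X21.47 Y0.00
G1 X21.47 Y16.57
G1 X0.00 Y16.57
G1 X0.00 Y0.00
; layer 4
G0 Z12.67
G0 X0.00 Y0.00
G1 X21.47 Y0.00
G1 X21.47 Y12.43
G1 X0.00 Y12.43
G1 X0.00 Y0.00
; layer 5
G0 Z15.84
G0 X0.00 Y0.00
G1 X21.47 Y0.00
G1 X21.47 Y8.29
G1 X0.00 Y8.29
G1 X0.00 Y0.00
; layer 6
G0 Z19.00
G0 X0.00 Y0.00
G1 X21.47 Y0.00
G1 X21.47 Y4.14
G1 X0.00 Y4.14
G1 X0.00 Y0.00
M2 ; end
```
solid part
  facet normal 0.0000 0.0000 -1.0000
    outer loop
      vertex 21.47 29.00 0.00
      vertex 21.47 0.00 0.00
      vertex 0.00 0.00 0.00
    endloop
  endfacet
  facet normal 0.0000 0.0000 -1.0000
    outer loop
      vertex 0.00 29.00 0.00
      vertex 21.47 29.00 0.00
      vertex 0.00 0.00 0.00
    endloop
  endfacet
  facet normal 0.0000 -1.0000 0.0000
    outer loop
      vertex 0.00 0.00 0.00
      vertex 21.47 0.00 0.00
      vertex 21.47 0.00 22.17
    endloop
  endfacet
  facet normal 0.0000 -1.0000 0.0000
    outer loop
      vertex 0.00 0.00 0.00
      vertex 21.47 0.00 22.17
      vertex 0.00 0.00 22.17
    endloop
  endfacet
  facet normal 0.0000 0.6073 0.7944
    outer loop
      vertex 0.00 0.00 22.17
      vertex 21.47 0.00 22.17
      vertex 21.47 29.00 0.00
    endloop
  endfacet
  facet normal 0.0000 0.6073 0.7944
    outer loop
      vertex 0.00 0.00 22.17
      vertex 21.47 29.00 0.00
      vertex 0.00 29.00 0.00
    endloop
  endfacet
  facet normal -1.0000 0.0000 0.0000
    outer loop
      vertex 0.00 0.00 22.17
      vertex 0.00 29.00 0.00
      vertex 0.00 0.00 0.00
    endloop
  endfacet
  facet normal 1.0000 0.0000 0.0000
    outer loop
      vertex 21.47 0.00 0.00
      vertex 21.47 29.00 0.00
      vertex 21.47 0.00 22.17
    endloop
  endfacet
endsolid part

The G0 Z moves step by Δz≈3.17 mm. The G1 loops shrink linearly with z, so the solid tapers from its base footprint up to z≈22.2. Closing with a flat bottom cap and the tapered top and triangulating gives 8 facets — a wedge (ramp): 21.5 × 29 mm base, rising to 22.2 mm along the y=0 edge and sloping linearly to z=0 at y=29.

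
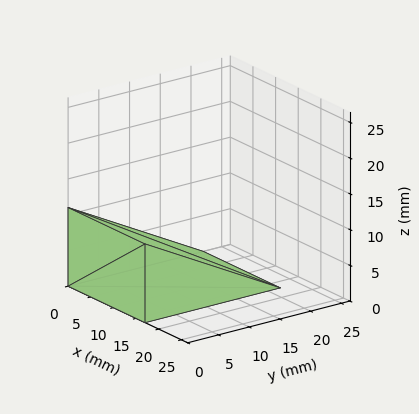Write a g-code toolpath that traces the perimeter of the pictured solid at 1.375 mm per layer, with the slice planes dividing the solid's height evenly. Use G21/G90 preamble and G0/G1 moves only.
Reading the render: the shape is a wedge (ramp): 17 × 22 mm base, rising to 11 mm along the y=0 edge and sloping linearly to z=0 at y=22 (dimensions read to the nearest mm from the axis ticks). For the g-code, the solid's height is divided into equal slices at the stated Δz and each level perimeter traced with G1 moves after a G0 lift.

; perimeter-only toolpath
G21 ; units = mm
G90 ; absolute positioning
G28 ; home
; layer 1
G0 Z1.375
G0 X0.000 Y0.000
G1 X17.000 Y0.000
G1 X17.000 Y19.250
G1 X0.000 Y19.250
G1 X0.000 Y0.000
; layer 2
G0 Z2.750
G0 X0.000 Y0.000
G1 X17.000 Y0.000
G1 X17.000 Y16.500
G1 X0.000 Y16.500
G1 X0.000 Y0.000
; layer 3
G0 Z4.125
G0 X0.000 Y0.000
G1 X17.000 Y0.000
G1 X17.000 Y13.750
G1 X0.000 Y13.750
G1 X0.000 Y0.000
; layer 4
G0 Z5.500
G0 X0.000 Y0.000
G1 X17.000 Y0.000
G1 X17.000 Y11.000
G1 X0.000 Y11.000
G1 X0.000 Y0.000
; layer 5
G0 Z6.875
G0 X0.000 Y0.000
G1 X17.000 Y0.000
G1 X17.000 Y8.250
G1 X0.000 Y8.250
G1 X0.000 Y0.000
; layer 6
G0 Z8.250
G0 X0.000 Y0.000
G1 X17.000 Y0.000
G1 X17.000 Y5.500
G1 X0.000 Y5.500
G1 X0.000 Y0.000
; layer 7
G0 Z9.625
G0 X0.000 Y0.000
G1 X17.000 Y0.000
G1 X17.000 Y2.750
G1 X0.000 Y2.750
G1 X0.000 Y0.000
M2 ; end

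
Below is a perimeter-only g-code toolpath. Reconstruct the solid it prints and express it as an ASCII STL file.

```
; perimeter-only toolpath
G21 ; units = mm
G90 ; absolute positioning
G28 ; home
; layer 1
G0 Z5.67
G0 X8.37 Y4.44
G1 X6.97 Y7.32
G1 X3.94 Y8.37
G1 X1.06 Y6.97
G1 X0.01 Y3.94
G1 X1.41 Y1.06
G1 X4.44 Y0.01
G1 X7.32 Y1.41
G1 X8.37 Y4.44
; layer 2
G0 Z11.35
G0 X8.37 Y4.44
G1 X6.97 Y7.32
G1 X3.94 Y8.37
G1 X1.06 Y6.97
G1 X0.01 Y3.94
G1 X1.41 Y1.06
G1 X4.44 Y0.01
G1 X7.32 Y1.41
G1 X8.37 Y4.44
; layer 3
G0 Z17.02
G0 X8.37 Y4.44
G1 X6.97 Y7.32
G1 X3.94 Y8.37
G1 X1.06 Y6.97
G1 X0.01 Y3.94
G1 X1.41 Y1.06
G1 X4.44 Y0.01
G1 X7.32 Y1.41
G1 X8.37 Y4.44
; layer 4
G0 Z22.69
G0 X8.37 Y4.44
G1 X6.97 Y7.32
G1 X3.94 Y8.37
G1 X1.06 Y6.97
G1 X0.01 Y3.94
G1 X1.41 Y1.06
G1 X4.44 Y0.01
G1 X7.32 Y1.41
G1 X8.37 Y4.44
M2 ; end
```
solid part
  facet normal 0.0000 0.0000 -1.0000
    outer loop
      vertex 3.94 8.37 0.00
      vertex 6.97 7.32 0.00
      vertex 8.37 4.44 0.00
    endloop
  endfacet
  facet normal 0.0000 0.0000 -1.0000
    outer loop
      vertex 1.06 6.97 0.00
      vertex 3.94 8.37 0.00
      vertex 8.37 4.44 0.00
    endloop
  endfacet
  facet normal 0.0000 0.0000 -1.0000
    outer loop
      vertex 0.01 3.94 0.00
      vertex 1.06 6.97 0.00
      vertex 8.37 4.44 0.00
    endloop
  endfacet
  facet normal 0.0000 0.0000 -1.0000
    outer loop
      vertex 1.41 1.06 0.00
      vertex 0.01 3.94 0.00
      vertex 8.37 4.44 0.00
    endloop
  endfacet
  facet normal 0.0000 0.0000 -1.0000
    outer loop
      vertex 4.44 0.01 0.00
      vertex 1.41 1.06 0.00
      vertex 8.37 4.44 0.00
    endloop
  endfacet
  facet normal 0.0000 0.0000 -1.0000
    outer loop
      vertex 7.32 1.41 0.00
      vertex 4.44 0.01 0.00
      vertex 8.37 4.44 0.00
    endloop
  endfacet
  facet normal 0.0000 0.0000 1.0000
    outer loop
      vertex 8.37 4.44 22.69
      vertex 6.97 7.32 22.69
      vertex 3.94 8.37 22.69
    endloop
  endfacet
  facet normal 0.0000 0.0000 1.0000
    outer loop
      vertex 8.37 4.44 22.69
      vertex 3.94 8.37 22.69
      vertex 1.06 6.97 22.69
    endloop
  endfacet
  facet normal 0.0000 0.0000 1.0000
    outer loop
      vertex 8.37 4.44 22.69
      vertex 1.06 6.97 22.69
      vertex 0.01 3.94 22.69
    endloop
  endfacet
  facet normal 0.0000 0.0000 1.0000
    outer loop
      vertex 8.37 4.44 22.69
      vertex 0.01 3.94 22.69
      vertex 1.41 1.06 22.69
    endloop
  endfacet
  facet normal 0.0000 0.0000 1.0000
    outer loop
      vertex 8.37 4.44 22.69
      vertex 1.41 1.06 22.69
      vertex 4.44 0.01 22.69
    endloop
  endfacet
  facet normal 0.0000 0.0000 1.0000
    outer loop
      vertex 8.37 4.44 22.69
      vertex 4.44 0.01 22.69
      vertex 7.32 1.41 22.69
    endloop
  endfacet
  facet normal 0.8994 0.4372 0.0000
    outer loop
      vertex 8.37 4.44 0.00
      vertex 6.97 7.32 0.00
      vertex 6.97 7.32 22.69
    endloop
  endfacet
  facet normal 0.8994 0.4372 0.0000
    outer loop
      vertex 8.37 4.44 0.00
      vertex 6.97 7.32 22.69
      vertex 8.37 4.44 22.69
    endloop
  endfacet
  facet normal 0.3274 0.9449 0.0000
    outer loop
      vertex 6.97 7.32 0.00
      vertex 3.94 8.37 0.00
      vertex 3.94 8.37 22.69
    endloop
  endfacet
  facet normal 0.3274 0.9449 0.0000
    outer loop
      vertex 6.97 7.32 0.00
      vertex 3.94 8.37 22.69
      vertex 6.97 7.32 22.69
    endloop
  endfacet
  facet normal -0.4372 0.8994 0.0000
    outer loop
      vertex 3.94 8.37 0.00
      vertex 1.06 6.97 0.00
      vertex 1.06 6.97 22.69
    endloop
  endfacet
  facet normal -0.4372 0.8994 0.0000
    outer loop
      vertex 3.94 8.37 0.00
      vertex 1.06 6.97 22.69
      vertex 3.94 8.37 22.69
    endloop
  endfacet
  facet normal -0.9449 0.3274 0.0000
    outer loop
      vertex 1.06 6.97 0.00
      vertex 0.01 3.94 0.00
      vertex 0.01 3.94 22.69
    endloop
  endfacet
  facet normal -0.9449 0.3274 0.0000
    outer loop
      vertex 1.06 6.97 0.00
      vertex 0.01 3.94 22.69
      vertex 1.06 6.97 22.69
    endloop
  endfacet
  facet normal -0.8994 -0.4372 0.0000
    outer loop
      vertex 0.01 3.94 0.00
      vertex 1.41 1.06 0.00
      vertex 1.41 1.06 22.69
    endloop
  endfacet
  facet normal -0.8994 -0.4372 0.0000
    outer loop
      vertex 0.01 3.94 0.00
      vertex 1.41 1.06 22.69
      vertex 0.01 3.94 22.69
    endloop
  endfacet
  facet normal -0.3274 -0.9449 0.0000
    outer loop
      vertex 1.41 1.06 0.00
      vertex 4.44 0.01 0.00
      vertex 4.44 0.01 22.69
    endloop
  endfacet
  facet normal -0.3274 -0.9449 0.0000
    outer loop
      vertex 1.41 1.06 0.00
      vertex 4.44 0.01 22.69
      vertex 1.41 1.06 22.69
    endloop
  endfacet
  facet normal 0.4372 -0.8994 0.0000
    outer loop
      vertex 4.44 0.01 0.00
      vertex 7.32 1.41 0.00
      vertex 7.32 1.41 22.69
    endloop
  endfacet
  facet normal 0.4372 -0.8994 0.0000
    outer loop
      vertex 4.44 0.01 0.00
      vertex 7.32 1.41 22.69
      vertex 4.44 0.01 22.69
    endloop
  endfacet
  facet normal 0.9449 -0.3274 0.0000
    outer loop
      vertex 7.32 1.41 0.00
      vertex 8.37 4.44 0.00
      vertex 8.37 4.44 22.69
    endloop
  endfacet
  facet normal 0.9449 -0.3274 0.0000
    outer loop
      vertex 7.32 1.41 0.00
      vertex 8.37 4.44 22.69
      vertex 7.32 1.41 22.69
    endloop
  endfacet
endsolid part

The G0 Z moves step by Δz≈5.67 mm. Every layer's G1 loop is the same polygon, so the solid is a straight extrusion of it from z=0 to z≈22.7. Closing with flat bottom and top caps and triangulating gives 28 facets — a regular 8-sided prism (a cylinder approximated with 8 flat sides), circumscribed radius ≈ 4.19 mm, height ≈ 22.7 mm.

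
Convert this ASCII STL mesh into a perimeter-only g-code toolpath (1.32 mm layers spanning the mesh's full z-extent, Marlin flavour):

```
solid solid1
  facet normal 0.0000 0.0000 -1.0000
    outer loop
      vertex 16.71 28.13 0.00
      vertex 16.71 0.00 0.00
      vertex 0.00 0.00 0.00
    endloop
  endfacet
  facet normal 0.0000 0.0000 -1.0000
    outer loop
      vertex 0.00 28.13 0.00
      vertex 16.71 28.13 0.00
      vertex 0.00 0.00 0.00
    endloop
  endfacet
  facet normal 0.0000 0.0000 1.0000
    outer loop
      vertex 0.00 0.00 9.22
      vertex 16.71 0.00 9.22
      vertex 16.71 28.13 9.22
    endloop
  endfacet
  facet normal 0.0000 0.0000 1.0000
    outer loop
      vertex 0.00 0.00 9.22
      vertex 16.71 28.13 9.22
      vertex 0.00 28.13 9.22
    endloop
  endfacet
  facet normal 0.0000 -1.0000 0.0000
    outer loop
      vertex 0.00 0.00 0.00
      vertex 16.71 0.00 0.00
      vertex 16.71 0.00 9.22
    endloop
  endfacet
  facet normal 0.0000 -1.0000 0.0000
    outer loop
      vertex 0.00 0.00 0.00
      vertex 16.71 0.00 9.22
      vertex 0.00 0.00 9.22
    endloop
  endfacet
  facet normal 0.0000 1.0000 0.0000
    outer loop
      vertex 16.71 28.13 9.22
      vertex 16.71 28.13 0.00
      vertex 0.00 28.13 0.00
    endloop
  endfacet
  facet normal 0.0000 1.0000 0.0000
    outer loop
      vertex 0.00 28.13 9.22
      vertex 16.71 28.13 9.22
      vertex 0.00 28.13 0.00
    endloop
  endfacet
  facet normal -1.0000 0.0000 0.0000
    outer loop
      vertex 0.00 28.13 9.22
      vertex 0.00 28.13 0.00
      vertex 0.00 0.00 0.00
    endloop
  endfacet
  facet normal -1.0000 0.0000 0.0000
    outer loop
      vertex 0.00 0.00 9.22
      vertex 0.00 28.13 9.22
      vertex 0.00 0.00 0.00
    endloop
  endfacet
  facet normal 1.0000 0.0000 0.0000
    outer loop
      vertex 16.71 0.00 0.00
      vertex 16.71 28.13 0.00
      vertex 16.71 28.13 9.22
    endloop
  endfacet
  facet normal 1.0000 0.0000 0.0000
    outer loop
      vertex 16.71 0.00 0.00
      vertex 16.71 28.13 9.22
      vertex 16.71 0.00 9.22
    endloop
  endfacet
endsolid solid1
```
; perimeter-only toolpath
G21 ; units = mm
G90 ; absolute positioning
G28 ; home
; layer 1
G0 Z1.32
G0 X0.00 Y0.00
G1 X16.71 Y0.00
G1 X16.71 Y28.13
G1 X0.00 Y28.13
G1 X0.00 Y0.00
; layer 2
G0 Z2.63
G0 X0.00 Y0.00
G1 X16.71 Y0.00
G1 X16.71 Y28.13
G1 X0.00 Y28.13
G1 X0.00 Y0.00
; layer 3
G0 Z3.95
G0 X0.00 Y0.00
G1 X16.71 Y0.00
G1 X16.71 Y28.13
G1 X0.00 Y28.13
G1 X0.00 Y0.00
; layer 4
G0 Z5.27
G0 X0.00 Y0.00
G1 X16.71 Y0.00
G1 X16.71 Y28.13
G1 X0.00 Y28.13
G1 X0.00 Y0.00
; layer 5
G0 Z6.59
G0 X0.00 Y0.00
G1 X16.71 Y0.00
G1 X16.71 Y28.13
G1 X0.00 Y28.13
G1 X0.00 Y0.00
; layer 6
G0 Z7.90
G0 X0.00 Y0.00
G1 X16.71 Y0.00
G1 X16.71 Y28.13
G1 X0.00 Y28.13
G1 X0.00 Y0.00
; layer 7
G0 Z9.22
G0 X0.00 Y0.00
G1 X16.71 Y0.00
G1 X16.71 Y28.13
G1 X0.00 Y28.13
G1 X0.00 Y0.00
M2 ; end

The solid is a rectangular box, roughly 16.7 × 28.1 mm footprint and 9.22 mm tall. Slicing at Δz = 1.32 mm — 7 equal slices spanning the solid's height, so layer i sits at z = i·h/7 — gives 7 non-empty perimeters. Each is a 4-segment closed polygon; G0 lifts to the layer z and rapids to the start vertex, then G1 traces the edges.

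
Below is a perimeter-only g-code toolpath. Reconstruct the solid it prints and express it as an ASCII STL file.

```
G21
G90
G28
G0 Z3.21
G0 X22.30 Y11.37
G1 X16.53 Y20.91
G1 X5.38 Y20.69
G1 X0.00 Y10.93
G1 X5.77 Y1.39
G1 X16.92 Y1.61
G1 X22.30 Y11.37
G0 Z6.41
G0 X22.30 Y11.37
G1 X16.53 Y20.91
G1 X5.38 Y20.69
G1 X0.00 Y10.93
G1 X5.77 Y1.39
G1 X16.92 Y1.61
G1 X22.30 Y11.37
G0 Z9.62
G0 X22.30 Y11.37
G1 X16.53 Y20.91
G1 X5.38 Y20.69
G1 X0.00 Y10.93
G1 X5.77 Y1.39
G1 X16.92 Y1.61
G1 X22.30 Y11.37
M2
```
solid part
  facet normal 0.0000 0.0000 -1.0000
    outer loop
      vertex 5.38 20.69 0.00
      vertex 16.53 20.91 0.00
      vertex 22.30 11.37 0.00
    endloop
  endfacet
  facet normal 0.0000 0.0000 -1.0000
    outer loop
      vertex 0.00 10.93 0.00
      vertex 5.38 20.69 0.00
      vertex 22.30 11.37 0.00
    endloop
  endfacet
  facet normal 0.0000 0.0000 -1.0000
    outer loop
      vertex 5.77 1.39 0.00
      vertex 0.00 10.93 0.00
      vertex 22.30 11.37 0.00
    endloop
  endfacet
  facet normal 0.0000 0.0000 -1.0000
    outer loop
      vertex 16.92 1.61 0.00
      vertex 5.77 1.39 0.00
      vertex 22.30 11.37 0.00
    endloop
  endfacet
  facet normal 0.0000 0.0000 1.0000
    outer loop
      vertex 22.30 11.37 9.62
      vertex 16.53 20.91 9.62
      vertex 5.38 20.69 9.62
    endloop
  endfacet
  facet normal 0.0000 0.0000 1.0000
    outer loop
      vertex 22.30 11.37 9.62
      vertex 5.38 20.69 9.62
      vertex 0.00 10.93 9.62
    endloop
  endfacet
  facet normal 0.0000 0.0000 1.0000
    outer loop
      vertex 22.30 11.37 9.62
      vertex 0.00 10.93 9.62
      vertex 5.77 1.39 9.62
    endloop
  endfacet
  facet normal 0.0000 0.0000 1.0000
    outer loop
      vertex 22.30 11.37 9.62
      vertex 5.77 1.39 9.62
      vertex 16.92 1.61 9.62
    endloop
  endfacet
  facet normal 0.8557 0.5175 0.0000
    outer loop
      vertex 22.30 11.37 0.00
      vertex 16.53 20.91 0.00
      vertex 16.53 20.91 9.62
    endloop
  endfacet
  facet normal 0.8557 0.5175 0.0000
    outer loop
      vertex 22.30 11.37 0.00
      vertex 16.53 20.91 9.62
      vertex 22.30 11.37 9.62
    endloop
  endfacet
  facet normal -0.0197 0.9998 0.0000
    outer loop
      vertex 16.53 20.91 0.00
      vertex 5.38 20.69 0.00
      vertex 5.38 20.69 9.62
    endloop
  endfacet
  facet normal -0.0197 0.9998 0.0000
    outer loop
      vertex 16.53 20.91 0.00
      vertex 5.38 20.69 9.62
      vertex 16.53 20.91 9.62
    endloop
  endfacet
  facet normal -0.8758 0.4827 0.0000
    outer loop
      vertex 5.38 20.69 0.00
      vertex 0.00 10.93 0.00
      vertex 0.00 10.93 9.62
    endloop
  endfacet
  facet normal -0.8758 0.4827 0.0000
    outer loop
      vertex 5.38 20.69 0.00
      vertex 0.00 10.93 9.62
      vertex 5.38 20.69 9.62
    endloop
  endfacet
  facet normal -0.8557 -0.5175 0.0000
    outer loop
      vertex 0.00 10.93 0.00
      vertex 5.77 1.39 0.00
      vertex 5.77 1.39 9.62
    endloop
  endfacet
  facet normal -0.8557 -0.5175 0.0000
    outer loop
      vertex 0.00 10.93 0.00
      vertex 5.77 1.39 9.62
      vertex 0.00 10.93 9.62
    endloop
  endfacet
  facet normal 0.0197 -0.9998 0.0000
    outer loop
      vertex 5.77 1.39 0.00
      vertex 16.92 1.61 0.00
      vertex 16.92 1.61 9.62
    endloop
  endfacet
  facet normal 0.0197 -0.9998 0.0000
    outer loop
      vertex 5.77 1.39 0.00
      vertex 16.92 1.61 9.62
      vertex 5.77 1.39 9.62
    endloop
  endfacet
  facet normal 0.8758 -0.4827 0.0000
    outer loop
      vertex 16.92 1.61 0.00
      vertex 22.30 11.37 0.00
      vertex 22.30 11.37 9.62
    endloop
  endfacet
  facet normal 0.8758 -0.4827 0.0000
    outer loop
      vertex 16.92 1.61 0.00
      vertex 22.30 11.37 9.62
      vertex 16.92 1.61 9.62
    endloop
  endfacet
endsolid part

The G0 Z moves step by Δz≈3.21 mm. Every layer's G1 loop is the same polygon, so the solid is a straight extrusion of it from z=0 to z≈9.62. Closing with flat bottom and top caps and triangulating gives 20 facets — a regular 6-sided prism (a cylinder approximated with 6 flat sides), circumscribed radius ≈ 11.2 mm, height ≈ 9.62 mm.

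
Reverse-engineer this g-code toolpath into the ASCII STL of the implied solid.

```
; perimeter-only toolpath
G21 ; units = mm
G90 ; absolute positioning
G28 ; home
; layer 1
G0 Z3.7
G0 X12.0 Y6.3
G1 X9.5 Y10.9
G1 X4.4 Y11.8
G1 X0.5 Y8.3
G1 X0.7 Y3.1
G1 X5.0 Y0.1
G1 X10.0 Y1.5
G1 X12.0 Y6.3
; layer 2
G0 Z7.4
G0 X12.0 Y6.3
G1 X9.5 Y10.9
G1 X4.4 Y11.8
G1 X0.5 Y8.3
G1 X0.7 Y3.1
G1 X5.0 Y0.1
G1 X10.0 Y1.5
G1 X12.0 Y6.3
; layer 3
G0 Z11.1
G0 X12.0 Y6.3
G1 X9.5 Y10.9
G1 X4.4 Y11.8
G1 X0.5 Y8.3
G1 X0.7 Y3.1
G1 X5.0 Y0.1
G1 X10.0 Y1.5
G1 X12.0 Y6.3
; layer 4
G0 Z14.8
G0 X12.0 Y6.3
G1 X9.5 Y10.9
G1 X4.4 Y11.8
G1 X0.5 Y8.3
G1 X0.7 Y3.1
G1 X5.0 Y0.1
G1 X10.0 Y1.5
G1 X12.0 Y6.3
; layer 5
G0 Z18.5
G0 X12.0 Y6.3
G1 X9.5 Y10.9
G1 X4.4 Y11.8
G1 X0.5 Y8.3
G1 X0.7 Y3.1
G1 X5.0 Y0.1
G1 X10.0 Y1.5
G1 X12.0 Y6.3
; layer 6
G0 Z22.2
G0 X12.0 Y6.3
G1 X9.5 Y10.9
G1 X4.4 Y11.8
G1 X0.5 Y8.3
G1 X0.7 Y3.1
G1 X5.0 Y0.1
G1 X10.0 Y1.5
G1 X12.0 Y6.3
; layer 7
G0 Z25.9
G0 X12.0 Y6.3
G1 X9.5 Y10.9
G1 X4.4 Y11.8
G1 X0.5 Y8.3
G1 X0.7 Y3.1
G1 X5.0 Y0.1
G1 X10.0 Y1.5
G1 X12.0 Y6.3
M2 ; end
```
solid part
  facet normal 0.0000 0.0000 -1.0000
    outer loop
      vertex 4.4 11.8 0.0
      vertex 9.5 10.9 0.0
      vertex 12.0 6.3 0.0
    endloop
  endfacet
  facet normal 0.0000 0.0000 -1.0000
    outer loop
      vertex 0.5 8.3 0.0
      vertex 4.4 11.8 0.0
      vertex 12.0 6.3 0.0
    endloop
  endfacet
  facet normal 0.0000 0.0000 -1.0000
    outer loop
      vertex 0.7 3.1 0.0
      vertex 0.5 8.3 0.0
      vertex 12.0 6.3 0.0
    endloop
  endfacet
  facet normal 0.0000 0.0000 -1.0000
    outer loop
      vertex 5.0 0.1 0.0
      vertex 0.7 3.1 0.0
      vertex 12.0 6.3 0.0
    endloop
  endfacet
  facet normal 0.0000 0.0000 -1.0000
    outer loop
      vertex 10.0 1.5 0.0
      vertex 5.0 0.1 0.0
      vertex 12.0 6.3 0.0
    endloop
  endfacet
  facet normal 0.0000 0.0000 1.0000
    outer loop
      vertex 12.0 6.3 25.9
      vertex 9.5 10.9 25.9
      vertex 4.4 11.8 25.9
    endloop
  endfacet
  facet normal 0.0000 0.0000 1.0000
    outer loop
      vertex 12.0 6.3 25.9
      vertex 4.4 11.8 25.9
      vertex 0.5 8.3 25.9
    endloop
  endfacet
  facet normal 0.0000 0.0000 1.0000
    outer loop
      vertex 12.0 6.3 25.9
      vertex 0.5 8.3 25.9
      vertex 0.7 3.1 25.9
    endloop
  endfacet
  facet normal 0.0000 0.0000 1.0000
    outer loop
      vertex 12.0 6.3 25.9
      vertex 0.7 3.1 25.9
      vertex 5.0 0.1 25.9
    endloop
  endfacet
  facet normal 0.0000 0.0000 1.0000
    outer loop
      vertex 12.0 6.3 25.9
      vertex 5.0 0.1 25.9
      vertex 10.0 1.5 25.9
    endloop
  endfacet
  facet normal 0.8786 0.4775 0.0000
    outer loop
      vertex 12.0 6.3 0.0
      vertex 9.5 10.9 0.0
      vertex 9.5 10.9 25.9
    endloop
  endfacet
  facet normal 0.8786 0.4775 0.0000
    outer loop
      vertex 12.0 6.3 0.0
      vertex 9.5 10.9 25.9
      vertex 12.0 6.3 25.9
    endloop
  endfacet
  facet normal 0.1738 0.9848 0.0000
    outer loop
      vertex 9.5 10.9 0.0
      vertex 4.4 11.8 0.0
      vertex 4.4 11.8 25.9
    endloop
  endfacet
  facet normal 0.1738 0.9848 0.0000
    outer loop
      vertex 9.5 10.9 0.0
      vertex 4.4 11.8 25.9
      vertex 9.5 10.9 25.9
    endloop
  endfacet
  facet normal -0.6679 0.7442 0.0000
    outer loop
      vertex 4.4 11.8 0.0
      vertex 0.5 8.3 0.0
      vertex 0.5 8.3 25.9
    endloop
  endfacet
  facet normal -0.6679 0.7442 0.0000
    outer loop
      vertex 4.4 11.8 0.0
      vertex 0.5 8.3 25.9
      vertex 4.4 11.8 25.9
    endloop
  endfacet
  facet normal -0.9993 -0.0384 0.0000
    outer loop
      vertex 0.5 8.3 0.0
      vertex 0.7 3.1 0.0
      vertex 0.7 3.1 25.9
    endloop
  endfacet
  facet normal -0.9993 -0.0384 0.0000
    outer loop
      vertex 0.5 8.3 0.0
      vertex 0.7 3.1 25.9
      vertex 0.5 8.3 25.9
    endloop
  endfacet
  facet normal -0.5722 -0.8201 0.0000
    outer loop
      vertex 0.7 3.1 0.0
      vertex 5.0 0.1 0.0
      vertex 5.0 0.1 25.9
    endloop
  endfacet
  facet normal -0.5722 -0.8201 0.0000
    outer loop
      vertex 0.7 3.1 0.0
      vertex 5.0 0.1 25.9
      vertex 0.7 3.1 25.9
    endloop
  endfacet
  facet normal 0.2696 -0.9630 0.0000
    outer loop
      vertex 5.0 0.1 0.0
      vertex 10.0 1.5 0.0
      vertex 10.0 1.5 25.9
    endloop
  endfacet
  facet normal 0.2696 -0.9630 0.0000
    outer loop
      vertex 5.0 0.1 0.0
      vertex 10.0 1.5 25.9
      vertex 5.0 0.1 25.9
    endloop
  endfacet
  facet normal 0.9231 -0.3846 0.0000
    outer loop
      vertex 10.0 1.5 0.0
      vertex 12.0 6.3 0.0
      vertex 12.0 6.3 25.9
    endloop
  endfacet
  facet normal 0.9231 -0.3846 0.0000
    outer loop
      vertex 10.0 1.5 0.0
      vertex 12.0 6.3 25.9
      vertex 10.0 1.5 25.9
    endloop
  endfacet
endsolid part

The G0 Z moves step by Δz≈3.7 mm. Every layer's G1 loop is the same polygon, so the solid is a straight extrusion of it from z=0 to z≈25.9. Closing with flat bottom and top caps and triangulating gives 24 facets — a regular 7-sided prism (a cylinder approximated with 7 flat sides), circumscribed radius ≈ 6 mm, height ≈ 25.9 mm.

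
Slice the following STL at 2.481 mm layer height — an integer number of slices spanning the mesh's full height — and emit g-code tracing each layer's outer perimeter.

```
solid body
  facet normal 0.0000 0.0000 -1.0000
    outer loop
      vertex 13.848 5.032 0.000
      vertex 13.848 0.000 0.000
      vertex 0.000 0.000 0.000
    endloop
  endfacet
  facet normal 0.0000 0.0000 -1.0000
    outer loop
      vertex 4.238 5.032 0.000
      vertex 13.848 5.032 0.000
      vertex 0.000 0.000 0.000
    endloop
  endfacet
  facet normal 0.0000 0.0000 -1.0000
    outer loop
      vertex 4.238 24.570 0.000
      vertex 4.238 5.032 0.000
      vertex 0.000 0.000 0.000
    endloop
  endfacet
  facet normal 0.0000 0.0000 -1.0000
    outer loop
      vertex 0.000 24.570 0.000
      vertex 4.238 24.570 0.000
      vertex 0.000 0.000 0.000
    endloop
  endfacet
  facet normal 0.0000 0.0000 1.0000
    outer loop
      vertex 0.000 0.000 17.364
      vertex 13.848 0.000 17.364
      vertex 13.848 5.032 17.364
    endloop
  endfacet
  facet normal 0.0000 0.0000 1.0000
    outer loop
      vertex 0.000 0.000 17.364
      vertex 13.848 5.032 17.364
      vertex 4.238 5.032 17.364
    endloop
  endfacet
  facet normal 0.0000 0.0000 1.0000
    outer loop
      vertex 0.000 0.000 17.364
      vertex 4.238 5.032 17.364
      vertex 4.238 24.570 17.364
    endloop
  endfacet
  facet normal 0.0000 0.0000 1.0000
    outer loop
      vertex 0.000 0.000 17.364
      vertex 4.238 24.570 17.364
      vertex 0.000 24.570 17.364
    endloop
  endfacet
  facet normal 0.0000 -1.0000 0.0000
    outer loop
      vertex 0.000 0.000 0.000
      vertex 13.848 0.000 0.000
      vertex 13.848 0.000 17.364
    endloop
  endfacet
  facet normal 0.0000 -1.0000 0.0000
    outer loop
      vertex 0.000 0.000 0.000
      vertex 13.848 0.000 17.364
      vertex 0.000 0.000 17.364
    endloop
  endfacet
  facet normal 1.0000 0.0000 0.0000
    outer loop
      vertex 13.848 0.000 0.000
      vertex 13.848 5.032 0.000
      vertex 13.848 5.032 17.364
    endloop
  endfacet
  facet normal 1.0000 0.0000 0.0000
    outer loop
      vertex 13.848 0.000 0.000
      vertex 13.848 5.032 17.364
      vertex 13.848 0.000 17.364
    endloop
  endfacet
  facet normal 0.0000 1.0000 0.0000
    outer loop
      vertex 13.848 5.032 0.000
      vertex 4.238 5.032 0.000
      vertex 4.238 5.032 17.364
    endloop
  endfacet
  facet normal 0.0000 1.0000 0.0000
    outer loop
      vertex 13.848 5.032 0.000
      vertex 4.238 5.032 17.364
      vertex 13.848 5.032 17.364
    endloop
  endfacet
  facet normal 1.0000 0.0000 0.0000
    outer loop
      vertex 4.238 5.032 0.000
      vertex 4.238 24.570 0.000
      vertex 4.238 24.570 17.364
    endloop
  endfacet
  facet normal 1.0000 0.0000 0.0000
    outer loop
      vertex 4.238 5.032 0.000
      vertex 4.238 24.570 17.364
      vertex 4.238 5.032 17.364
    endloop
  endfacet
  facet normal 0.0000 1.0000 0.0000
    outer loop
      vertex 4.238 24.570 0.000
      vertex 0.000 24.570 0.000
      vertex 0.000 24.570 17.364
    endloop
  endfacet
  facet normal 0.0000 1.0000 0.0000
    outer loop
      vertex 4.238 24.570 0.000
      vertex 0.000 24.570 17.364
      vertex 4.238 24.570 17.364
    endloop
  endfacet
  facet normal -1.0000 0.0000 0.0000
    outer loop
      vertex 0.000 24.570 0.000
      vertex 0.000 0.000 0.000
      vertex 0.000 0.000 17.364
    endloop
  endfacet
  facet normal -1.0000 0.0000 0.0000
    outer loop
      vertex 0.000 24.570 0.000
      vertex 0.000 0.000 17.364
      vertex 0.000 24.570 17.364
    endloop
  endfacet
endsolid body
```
; perimeter-only toolpath
G21 ; units = mm
G90 ; absolute positioning
G28 ; home
; layer 1
G0 Z2.481
G0 X0.000 Y0.000
G1 X13.848 Y0.000
G1 X13.848 Y5.032
G1 X4.238 Y5.032
G1 X4.238 Y24.570
G1 X0.000 Y24.570
G1 X0.000 Y0.000
; layer 2
G0 Z4.961
G0 X0.000 Y0.000
G1 X13.848 Y0.000
G1 X13.848 Y5.032
G1 X4.238 Y5.032
G1 X4.238 Y24.570
G1 X0.000 Y24.570
G1 X0.000 Y0.000
; layer 3
G0 Z7.442
G0 X0.000 Y0.000
G1 X13.848 Y0.000
G1 X13.848 Y5.032
G1 X4.238 Y5.032
G1 X4.238 Y24.570
G1 X0.000 Y24.570
G1 X0.000 Y0.000
; layer 4
G0 Z9.922
G0 X0.000 Y0.000
G1 X13.848 Y0.000
G1 X13.848 Y5.032
G1 X4.238 Y5.032
G1 X4.238 Y24.570
G1 X0.000 Y24.570
G1 X0.000 Y0.000
; layer 5
G0 Z12.403
G0 X0.000 Y0.000
G1 X13.848 Y0.000
G1 X13.848 Y5.032
G1 X4.238 Y5.032
G1 X4.238 Y24.570
G1 X0.000 Y24.570
G1 X0.000 Y0.000
; layer 6
G0 Z14.883
G0 X0.000 Y0.000
G1 X13.848 Y0.000
G1 X13.848 Y5.032
G1 X4.238 Y5.032
G1 X4.238 Y24.570
G1 X0.000 Y24.570
G1 X0.000 Y0.000
; layer 7
G0 Z17.364
G0 X0.000 Y0.000
G1 X13.848 Y0.000
G1 X13.848 Y5.032
G1 X4.238 Y5.032
G1 X4.238 Y24.570
G1 X0.000 Y24.570
G1 X0.000 Y0.000
M2 ; end

The solid is an L-shaped prism: outer 13.8 × 24.6 mm, arm thicknesses ≈ 5.03 mm (horizontal) and 4.24 mm (vertical), extruded 17.4 mm in z. Slicing at Δz = 2.481 mm — 7 equal slices spanning the solid's height, so layer i sits at z = i·h/7 — gives 7 non-empty perimeters. Each is a 6-segment closed polygon; G0 lifts to the layer z and rapids to the start vertex, then G1 traces the edges.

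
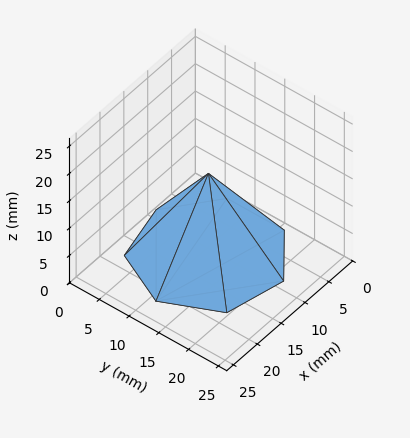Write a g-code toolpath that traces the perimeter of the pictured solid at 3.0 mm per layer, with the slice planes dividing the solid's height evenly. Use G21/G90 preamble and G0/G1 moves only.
Reading the render: the shape is a regular 7-sided pyramid, base circumscribed radius ≈ 11 mm, apex at z ≈ 15 mm (dimensions read to the nearest mm from the axis ticks). For the g-code, the solid's height is divided into equal slices at the stated Δz and each level perimeter traced with G1 moves after a G0 lift.

; perimeter-only toolpath
G21 ; units = mm
G90 ; absolute positioning
G28 ; home
; layer 1
G0 Z3.0
G0 X19.8 Y11.0
G1 X16.5 Y17.9
G1 X9.1 Y19.6
G1 X3.1 Y14.8
G1 X3.1 Y7.2
G1 X9.1 Y2.4
G1 X16.5 Y4.1
G1 X19.8 Y11.0
; layer 2
G0 Z6.0
G0 X17.6 Y11.0
G1 X15.1 Y16.2
G1 X9.6 Y17.4
G1 X5.1 Y13.9
G1 X5.1 Y8.1
G1 X9.6 Y4.6
G1 X15.1 Y5.8
G1 X17.6 Y11.0
; layer 3
G0 Z9.0
G0 X15.4 Y11.0
G1 X13.8 Y14.4
G1 X10.0 Y15.3
G1 X7.0 Y12.9
G1 X7.0 Y9.1
G1 X10.0 Y6.7
G1 X13.8 Y7.6
G1 X15.4 Y11.0
; layer 4
G0 Z12.0
G0 X13.2 Y11.0
G1 X12.4 Y12.7
G1 X10.5 Y13.1
G1 X9.0 Y12.0
G1 X9.0 Y10.0
G1 X10.5 Y8.9
G1 X12.4 Y9.3
G1 X13.2 Y11.0
M2 ; end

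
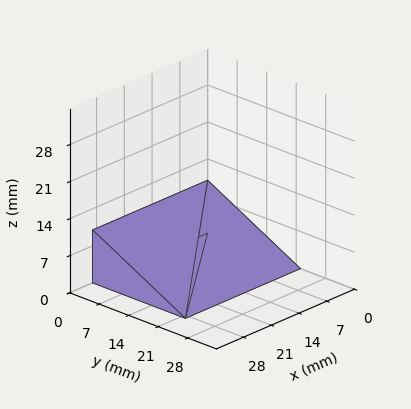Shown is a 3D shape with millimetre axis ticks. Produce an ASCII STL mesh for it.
Reading the render: the shape is a wedge (ramp): 29 × 22 mm base, rising to 10 mm along the y=0 edge and sloping linearly to z=0 at y=22 (dimensions read to the nearest mm from the axis ticks). For the STL, each face is triangulated and given an outward normal.

solid part
  facet normal 0.0000 0.0000 -1.0000
    outer loop
      vertex 29.0 22.0 0.0
      vertex 29.0 0.0 0.0
      vertex 0.0 0.0 0.0
    endloop
  endfacet
  facet normal 0.0000 0.0000 -1.0000
    outer loop
      vertex 0.0 22.0 0.0
      vertex 29.0 22.0 0.0
      vertex 0.0 0.0 0.0
    endloop
  endfacet
  facet normal 0.0000 -1.0000 0.0000
    outer loop
      vertex 0.0 0.0 0.0
      vertex 29.0 0.0 0.0
      vertex 29.0 0.0 10.0
    endloop
  endfacet
  facet normal 0.0000 -1.0000 0.0000
    outer loop
      vertex 0.0 0.0 0.0
      vertex 29.0 0.0 10.0
      vertex 0.0 0.0 10.0
    endloop
  endfacet
  facet normal 0.0000 0.4138 0.9104
    outer loop
      vertex 0.0 0.0 10.0
      vertex 29.0 0.0 10.0
      vertex 29.0 22.0 0.0
    endloop
  endfacet
  facet normal 0.0000 0.4138 0.9104
    outer loop
      vertex 0.0 0.0 10.0
      vertex 29.0 22.0 0.0
      vertex 0.0 22.0 0.0
    endloop
  endfacet
  facet normal -1.0000 0.0000 0.0000
    outer loop
      vertex 0.0 0.0 10.0
      vertex 0.0 22.0 0.0
      vertex 0.0 0.0 0.0
    endloop
  endfacet
  facet normal 1.0000 0.0000 0.0000
    outer loop
      vertex 29.0 0.0 0.0
      vertex 29.0 22.0 0.0
      vertex 29.0 0.0 10.0
    endloop
  endfacet
endsolid part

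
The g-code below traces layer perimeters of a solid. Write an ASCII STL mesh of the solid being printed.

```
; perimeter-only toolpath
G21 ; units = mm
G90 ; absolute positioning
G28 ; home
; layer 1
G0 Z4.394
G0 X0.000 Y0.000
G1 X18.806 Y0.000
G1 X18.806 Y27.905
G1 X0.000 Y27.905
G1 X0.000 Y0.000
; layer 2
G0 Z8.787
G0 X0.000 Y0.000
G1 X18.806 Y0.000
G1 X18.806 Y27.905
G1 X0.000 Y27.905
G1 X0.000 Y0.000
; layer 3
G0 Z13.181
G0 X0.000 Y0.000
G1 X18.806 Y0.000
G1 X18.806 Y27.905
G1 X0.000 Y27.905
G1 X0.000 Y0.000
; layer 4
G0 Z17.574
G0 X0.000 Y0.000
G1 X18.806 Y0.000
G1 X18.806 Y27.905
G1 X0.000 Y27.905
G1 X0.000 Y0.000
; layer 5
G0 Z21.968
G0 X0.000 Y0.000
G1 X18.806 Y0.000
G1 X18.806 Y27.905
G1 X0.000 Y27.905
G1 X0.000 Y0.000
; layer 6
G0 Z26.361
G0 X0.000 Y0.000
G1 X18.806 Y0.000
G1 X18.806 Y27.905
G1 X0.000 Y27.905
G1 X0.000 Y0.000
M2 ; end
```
solid part
  facet normal 0.0000 0.0000 -1.0000
    outer loop
      vertex 18.806 27.905 0.000
      vertex 18.806 0.000 0.000
      vertex 0.000 0.000 0.000
    endloop
  endfacet
  facet normal 0.0000 0.0000 -1.0000
    outer loop
      vertex 0.000 27.905 0.000
      vertex 18.806 27.905 0.000
      vertex 0.000 0.000 0.000
    endloop
  endfacet
  facet normal 0.0000 0.0000 1.0000
    outer loop
      vertex 0.000 0.000 26.361
      vertex 18.806 0.000 26.361
      vertex 18.806 27.905 26.361
    endloop
  endfacet
  facet normal 0.0000 0.0000 1.0000
    outer loop
      vertex 0.000 0.000 26.361
      vertex 18.806 27.905 26.361
      vertex 0.000 27.905 26.361
    endloop
  endfacet
  facet normal 0.0000 -1.0000 0.0000
    outer loop
      vertex 0.000 0.000 0.000
      vertex 18.806 0.000 0.000
      vertex 18.806 0.000 26.361
    endloop
  endfacet
  facet normal 0.0000 -1.0000 0.0000
    outer loop
      vertex 0.000 0.000 0.000
      vertex 18.806 0.000 26.361
      vertex 0.000 0.000 26.361
    endloop
  endfacet
  facet normal 0.0000 1.0000 0.0000
    outer loop
      vertex 18.806 27.905 26.361
      vertex 18.806 27.905 0.000
      vertex 0.000 27.905 0.000
    endloop
  endfacet
  facet normal 0.0000 1.0000 0.0000
    outer loop
      vertex 0.000 27.905 26.361
      vertex 18.806 27.905 26.361
      vertex 0.000 27.905 0.000
    endloop
  endfacet
  facet normal -1.0000 0.0000 0.0000
    outer loop
      vertex 0.000 27.905 26.361
      vertex 0.000 27.905 0.000
      vertex 0.000 0.000 0.000
    endloop
  endfacet
  facet normal -1.0000 0.0000 0.0000
    outer loop
      vertex 0.000 0.000 26.361
      vertex 0.000 27.905 26.361
      vertex 0.000 0.000 0.000
    endloop
  endfacet
  facet normal 1.0000 0.0000 0.0000
    outer loop
      vertex 18.806 0.000 0.000
      vertex 18.806 27.905 0.000
      vertex 18.806 27.905 26.361
    endloop
  endfacet
  facet normal 1.0000 0.0000 0.0000
    outer loop
      vertex 18.806 0.000 0.000
      vertex 18.806 27.905 26.361
      vertex 18.806 0.000 26.361
    endloop
  endfacet
endsolid part

The G0 Z moves step by Δz≈4.394 mm. Every layer's G1 loop is the same polygon, so the solid is a straight extrusion of it from z=0 to z≈26.4. Closing with flat bottom and top caps and triangulating gives 12 facets — a rectangular box, roughly 18.8 × 27.9 mm footprint and 26.4 mm tall.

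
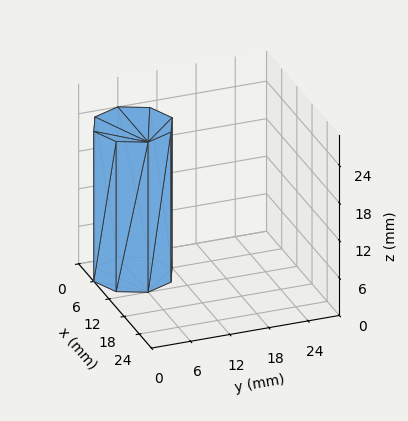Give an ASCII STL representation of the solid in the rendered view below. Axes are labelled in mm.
Reading the render: the shape is a regular 8-sided prism (a cylinder approximated with 8 flat sides), circumscribed radius ≈ 6 mm, height ≈ 24 mm (dimensions read to the nearest mm from the axis ticks). For the STL, each face is triangulated and given an outward normal.

solid part
  facet normal 0.0000 0.0000 -1.0000
    outer loop
      vertex 6.0 12.0 0.0
      vertex 10.2 10.2 0.0
      vertex 12.0 6.0 0.0
    endloop
  endfacet
  facet normal 0.0000 0.0000 -1.0000
    outer loop
      vertex 1.8 10.2 0.0
      vertex 6.0 12.0 0.0
      vertex 12.0 6.0 0.0
    endloop
  endfacet
  facet normal 0.0000 0.0000 -1.0000
    outer loop
      vertex 0.0 6.0 0.0
      vertex 1.8 10.2 0.0
      vertex 12.0 6.0 0.0
    endloop
  endfacet
  facet normal 0.0000 0.0000 -1.0000
    outer loop
      vertex 1.8 1.8 0.0
      vertex 0.0 6.0 0.0
      vertex 12.0 6.0 0.0
    endloop
  endfacet
  facet normal 0.0000 0.0000 -1.0000
    outer loop
      vertex 6.0 0.0 0.0
      vertex 1.8 1.8 0.0
      vertex 12.0 6.0 0.0
    endloop
  endfacet
  facet normal 0.0000 0.0000 -1.0000
    outer loop
      vertex 10.2 1.8 0.0
      vertex 6.0 0.0 0.0
      vertex 12.0 6.0 0.0
    endloop
  endfacet
  facet normal 0.0000 0.0000 1.0000
    outer loop
      vertex 12.0 6.0 24.0
      vertex 10.2 10.2 24.0
      vertex 6.0 12.0 24.0
    endloop
  endfacet
  facet normal 0.0000 0.0000 1.0000
    outer loop
      vertex 12.0 6.0 24.0
      vertex 6.0 12.0 24.0
      vertex 1.8 10.2 24.0
    endloop
  endfacet
  facet normal 0.0000 0.0000 1.0000
    outer loop
      vertex 12.0 6.0 24.0
      vertex 1.8 10.2 24.0
      vertex 0.0 6.0 24.0
    endloop
  endfacet
  facet normal 0.0000 0.0000 1.0000
    outer loop
      vertex 12.0 6.0 24.0
      vertex 0.0 6.0 24.0
      vertex 1.8 1.8 24.0
    endloop
  endfacet
  facet normal 0.0000 0.0000 1.0000
    outer loop
      vertex 12.0 6.0 24.0
      vertex 1.8 1.8 24.0
      vertex 6.0 0.0 24.0
    endloop
  endfacet
  facet normal 0.0000 0.0000 1.0000
    outer loop
      vertex 12.0 6.0 24.0
      vertex 6.0 0.0 24.0
      vertex 10.2 1.8 24.0
    endloop
  endfacet
  facet normal 0.9191 0.3939 0.0000
    outer loop
      vertex 12.0 6.0 0.0
      vertex 10.2 10.2 0.0
      vertex 10.2 10.2 24.0
    endloop
  endfacet
  facet normal 0.9191 0.3939 0.0000
    outer loop
      vertex 12.0 6.0 0.0
      vertex 10.2 10.2 24.0
      vertex 12.0 6.0 24.0
    endloop
  endfacet
  facet normal 0.3939 0.9191 0.0000
    outer loop
      vertex 10.2 10.2 0.0
      vertex 6.0 12.0 0.0
      vertex 6.0 12.0 24.0
    endloop
  endfacet
  facet normal 0.3939 0.9191 0.0000
    outer loop
      vertex 10.2 10.2 0.0
      vertex 6.0 12.0 24.0
      vertex 10.2 10.2 24.0
    endloop
  endfacet
  facet normal -0.3939 0.9191 0.0000
    outer loop
      vertex 6.0 12.0 0.0
      vertex 1.8 10.2 0.0
      vertex 1.8 10.2 24.0
    endloop
  endfacet
  facet normal -0.3939 0.9191 0.0000
    outer loop
      vertex 6.0 12.0 0.0
      vertex 1.8 10.2 24.0
      vertex 6.0 12.0 24.0
    endloop
  endfacet
  facet normal -0.9191 0.3939 0.0000
    outer loop
      vertex 1.8 10.2 0.0
      vertex 0.0 6.0 0.0
      vertex 0.0 6.0 24.0
    endloop
  endfacet
  facet normal -0.9191 0.3939 0.0000
    outer loop
      vertex 1.8 10.2 0.0
      vertex 0.0 6.0 24.0
      vertex 1.8 10.2 24.0
    endloop
  endfacet
  facet normal -0.9191 -0.3939 0.0000
    outer loop
      vertex 0.0 6.0 0.0
      vertex 1.8 1.8 0.0
      vertex 1.8 1.8 24.0
    endloop
  endfacet
  facet normal -0.9191 -0.3939 0.0000
    outer loop
      vertex 0.0 6.0 0.0
      vertex 1.8 1.8 24.0
      vertex 0.0 6.0 24.0
    endloop
  endfacet
  facet normal -0.3939 -0.9191 0.0000
    outer loop
      vertex 1.8 1.8 0.0
      vertex 6.0 0.0 0.0
      vertex 6.0 0.0 24.0
    endloop
  endfacet
  facet normal -0.3939 -0.9191 0.0000
    outer loop
      vertex 1.8 1.8 0.0
      vertex 6.0 0.0 24.0
      vertex 1.8 1.8 24.0
    endloop
  endfacet
  facet normal 0.3939 -0.9191 0.0000
    outer loop
      vertex 6.0 0.0 0.0
      vertex 10.2 1.8 0.0
      vertex 10.2 1.8 24.0
    endloop
  endfacet
  facet normal 0.3939 -0.9191 0.0000
    outer loop
      vertex 6.0 0.0 0.0
      vertex 10.2 1.8 24.0
      vertex 6.0 0.0 24.0
    endloop
  endfacet
  facet normal 0.9191 -0.3939 0.0000
    outer loop
      vertex 10.2 1.8 0.0
      vertex 12.0 6.0 0.0
      vertex 12.0 6.0 24.0
    endloop
  endfacet
  facet normal 0.9191 -0.3939 0.0000
    outer loop
      vertex 10.2 1.8 0.0
      vertex 12.0 6.0 24.0
      vertex 10.2 1.8 24.0
    endloop
  endfacet
endsolid part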